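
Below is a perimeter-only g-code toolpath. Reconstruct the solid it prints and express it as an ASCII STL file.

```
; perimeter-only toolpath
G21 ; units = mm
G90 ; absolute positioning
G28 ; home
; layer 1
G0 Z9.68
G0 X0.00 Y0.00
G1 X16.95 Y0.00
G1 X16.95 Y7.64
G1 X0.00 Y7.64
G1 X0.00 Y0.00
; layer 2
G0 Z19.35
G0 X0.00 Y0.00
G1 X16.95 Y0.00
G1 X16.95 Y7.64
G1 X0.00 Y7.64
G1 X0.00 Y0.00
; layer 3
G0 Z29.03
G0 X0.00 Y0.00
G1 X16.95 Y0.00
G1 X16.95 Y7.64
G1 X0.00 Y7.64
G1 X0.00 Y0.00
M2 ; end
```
solid part
  facet normal 0.0000 0.0000 -1.0000
    outer loop
      vertex 16.95 7.64 0.00
      vertex 16.95 0.00 0.00
      vertex 0.00 0.00 0.00
    endloop
  endfacet
  facet normal 0.0000 0.0000 -1.0000
    outer loop
      vertex 0.00 7.64 0.00
      vertex 16.95 7.64 0.00
      vertex 0.00 0.00 0.00
    endloop
  endfacet
  facet normal 0.0000 0.0000 1.0000
    outer loop
      vertex 0.00 0.00 29.03
      vertex 16.95 0.00 29.03
      vertex 16.95 7.64 29.03
    endloop
  endfacet
  facet normal 0.0000 0.0000 1.0000
    outer loop
      vertex 0.00 0.00 29.03
      vertex 16.95 7.64 29.03
      vertex 0.00 7.64 29.03
    endloop
  endfacet
  facet normal 0.0000 -1.0000 0.0000
    outer loop
      vertex 0.00 0.00 0.00
      vertex 16.95 0.00 0.00
      vertex 16.95 0.00 29.03
    endloop
  endfacet
  facet normal 0.0000 -1.0000 0.0000
    outer loop
      vertex 0.00 0.00 0.00
      vertex 16.95 0.00 29.03
      vertex 0.00 0.00 29.03
    endloop
  endfacet
  facet normal 0.0000 1.0000 0.0000
    outer loop
      vertex 16.95 7.64 29.03
      vertex 16.95 7.64 0.00
      vertex 0.00 7.64 0.00
    endloop
  endfacet
  facet normal 0.0000 1.0000 0.0000
    outer loop
      vertex 0.00 7.64 29.03
      vertex 16.95 7.64 29.03
      vertex 0.00 7.64 0.00
    endloop
  endfacet
  facet normal -1.0000 0.0000 0.0000
    outer loop
      vertex 0.00 7.64 29.03
      vertex 0.00 7.64 0.00
      vertex 0.00 0.00 0.00
    endloop
  endfacet
  facet normal -1.0000 0.0000 0.0000
    outer loop
      vertex 0.00 0.00 29.03
      vertex 0.00 7.64 29.03
      vertex 0.00 0.00 0.00
    endloop
  endfacet
  facet normal 1.0000 0.0000 0.0000
    outer loop
      vertex 16.95 0.00 0.00
      vertex 16.95 7.64 0.00
      vertex 16.95 7.64 29.03
    endloop
  endfacet
  facet normal 1.0000 0.0000 0.0000
    outer loop
      vertex 16.95 0.00 0.00
      vertex 16.95 7.64 29.03
      vertex 16.95 0.00 29.03
    endloop
  endfacet
endsolid part

The G0 Z moves step by Δz≈9.68 mm. Every layer's G1 loop is the same polygon, so the solid is a straight extrusion of it from z=0 to z≈29. Closing with flat bottom and top caps and triangulating gives 12 facets — a rectangular box, roughly 16.9 × 7.64 mm footprint and 29 mm tall.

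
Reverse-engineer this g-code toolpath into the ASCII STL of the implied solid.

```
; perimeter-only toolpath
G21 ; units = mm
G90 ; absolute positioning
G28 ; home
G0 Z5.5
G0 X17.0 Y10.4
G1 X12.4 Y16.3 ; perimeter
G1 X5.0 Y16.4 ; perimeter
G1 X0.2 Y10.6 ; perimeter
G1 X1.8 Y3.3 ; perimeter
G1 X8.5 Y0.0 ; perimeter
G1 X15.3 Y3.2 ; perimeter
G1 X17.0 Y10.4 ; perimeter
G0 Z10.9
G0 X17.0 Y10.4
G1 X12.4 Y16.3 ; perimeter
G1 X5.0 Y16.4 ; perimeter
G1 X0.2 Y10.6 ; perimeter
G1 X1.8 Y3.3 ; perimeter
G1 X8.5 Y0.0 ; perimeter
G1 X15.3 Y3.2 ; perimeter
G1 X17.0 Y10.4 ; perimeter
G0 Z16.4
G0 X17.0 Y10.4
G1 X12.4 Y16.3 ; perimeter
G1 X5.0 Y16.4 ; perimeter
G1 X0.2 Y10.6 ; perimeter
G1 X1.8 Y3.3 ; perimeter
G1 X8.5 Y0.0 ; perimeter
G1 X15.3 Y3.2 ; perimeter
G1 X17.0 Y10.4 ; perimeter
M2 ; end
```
solid part
  facet normal 0.0000 0.0000 -1.0000
    outer loop
      vertex 5.0 16.4 0.0
      vertex 12.4 16.3 0.0
      vertex 17.0 10.4 0.0
    endloop
  endfacet
  facet normal 0.0000 0.0000 -1.0000
    outer loop
      vertex 0.2 10.6 0.0
      vertex 5.0 16.4 0.0
      vertex 17.0 10.4 0.0
    endloop
  endfacet
  facet normal 0.0000 0.0000 -1.0000
    outer loop
      vertex 1.8 3.3 0.0
      vertex 0.2 10.6 0.0
      vertex 17.0 10.4 0.0
    endloop
  endfacet
  facet normal 0.0000 0.0000 -1.0000
    outer loop
      vertex 8.5 0.0 0.0
      vertex 1.8 3.3 0.0
      vertex 17.0 10.4 0.0
    endloop
  endfacet
  facet normal 0.0000 0.0000 -1.0000
    outer loop
      vertex 15.3 3.2 0.0
      vertex 8.5 0.0 0.0
      vertex 17.0 10.4 0.0
    endloop
  endfacet
  facet normal 0.0000 0.0000 1.0000
    outer loop
      vertex 17.0 10.4 16.4
      vertex 12.4 16.3 16.4
      vertex 5.0 16.4 16.4
    endloop
  endfacet
  facet normal 0.0000 0.0000 1.0000
    outer loop
      vertex 17.0 10.4 16.4
      vertex 5.0 16.4 16.4
      vertex 0.2 10.6 16.4
    endloop
  endfacet
  facet normal 0.0000 0.0000 1.0000
    outer loop
      vertex 17.0 10.4 16.4
      vertex 0.2 10.6 16.4
      vertex 1.8 3.3 16.4
    endloop
  endfacet
  facet normal 0.0000 0.0000 1.0000
    outer loop
      vertex 17.0 10.4 16.4
      vertex 1.8 3.3 16.4
      vertex 8.5 0.0 16.4
    endloop
  endfacet
  facet normal 0.0000 0.0000 1.0000
    outer loop
      vertex 17.0 10.4 16.4
      vertex 8.5 0.0 16.4
      vertex 15.3 3.2 16.4
    endloop
  endfacet
  facet normal 0.7886 0.6149 0.0000
    outer loop
      vertex 17.0 10.4 0.0
      vertex 12.4 16.3 0.0
      vertex 12.4 16.3 16.4
    endloop
  endfacet
  facet normal 0.7886 0.6149 0.0000
    outer loop
      vertex 17.0 10.4 0.0
      vertex 12.4 16.3 16.4
      vertex 17.0 10.4 16.4
    endloop
  endfacet
  facet normal 0.0135 0.9999 0.0000
    outer loop
      vertex 12.4 16.3 0.0
      vertex 5.0 16.4 0.0
      vertex 5.0 16.4 16.4
    endloop
  endfacet
  facet normal 0.0135 0.9999 0.0000
    outer loop
      vertex 12.4 16.3 0.0
      vertex 5.0 16.4 16.4
      vertex 12.4 16.3 16.4
    endloop
  endfacet
  facet normal -0.7704 0.6376 0.0000
    outer loop
      vertex 5.0 16.4 0.0
      vertex 0.2 10.6 0.0
      vertex 0.2 10.6 16.4
    endloop
  endfacet
  facet normal -0.7704 0.6376 0.0000
    outer loop
      vertex 5.0 16.4 0.0
      vertex 0.2 10.6 16.4
      vertex 5.0 16.4 16.4
    endloop
  endfacet
  facet normal -0.9768 -0.2141 0.0000
    outer loop
      vertex 0.2 10.6 0.0
      vertex 1.8 3.3 0.0
      vertex 1.8 3.3 16.4
    endloop
  endfacet
  facet normal -0.9768 -0.2141 0.0000
    outer loop
      vertex 0.2 10.6 0.0
      vertex 1.8 3.3 16.4
      vertex 0.2 10.6 16.4
    endloop
  endfacet
  facet normal -0.4418 -0.8971 0.0000
    outer loop
      vertex 1.8 3.3 0.0
      vertex 8.5 0.0 0.0
      vertex 8.5 0.0 16.4
    endloop
  endfacet
  facet normal -0.4418 -0.8971 0.0000
    outer loop
      vertex 1.8 3.3 0.0
      vertex 8.5 0.0 16.4
      vertex 1.8 3.3 16.4
    endloop
  endfacet
  facet normal 0.4258 -0.9048 0.0000
    outer loop
      vertex 8.5 0.0 0.0
      vertex 15.3 3.2 0.0
      vertex 15.3 3.2 16.4
    endloop
  endfacet
  facet normal 0.4258 -0.9048 0.0000
    outer loop
      vertex 8.5 0.0 0.0
      vertex 15.3 3.2 16.4
      vertex 8.5 0.0 16.4
    endloop
  endfacet
  facet normal 0.9732 -0.2298 0.0000
    outer loop
      vertex 15.3 3.2 0.0
      vertex 17.0 10.4 0.0
      vertex 17.0 10.4 16.4
    endloop
  endfacet
  facet normal 0.9732 -0.2298 0.0000
    outer loop
      vertex 15.3 3.2 0.0
      vertex 17.0 10.4 16.4
      vertex 15.3 3.2 16.4
    endloop
  endfacet
endsolid part

The G0 Z moves step by Δz≈5.5 mm. Every layer's G1 loop is the same polygon, so the solid is a straight extrusion of it from z=0 to z≈16.4. Closing with flat bottom and top caps and triangulating gives 24 facets — a regular 7-sided prism (a cylinder approximated with 7 flat sides), circumscribed radius ≈ 8.6 mm, height ≈ 16.4 mm.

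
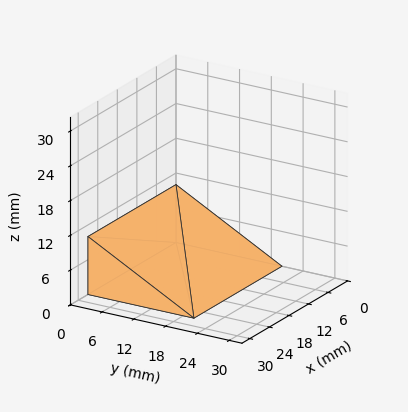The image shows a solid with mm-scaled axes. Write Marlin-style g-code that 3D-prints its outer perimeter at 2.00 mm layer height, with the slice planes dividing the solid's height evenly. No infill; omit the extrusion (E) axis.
Reading the render: the shape is a wedge (ramp): 27 × 20 mm base, rising to 10 mm along the y=0 edge and sloping linearly to z=0 at y=20 (dimensions read to the nearest mm from the axis ticks). For the g-code, the solid's height is divided into equal slices at the stated Δz and each level perimeter traced with G1 moves after a G0 lift.

; perimeter-only toolpath
G21 ; units = mm
G90 ; absolute positioning
G28 ; home
; layer 1
G0 Z2.00
G0 X0.00 Y0.00
G1 X27.00 Y0.00
G1 X27.00 Y16.00
G1 X0.00 Y16.00
G1 X0.00 Y0.00
; layer 2
G0 Z4.00
G0 X0.00 Y0.00
G1 X27.00 Y0.00
G1 X27.00 Y12.00
G1 X0.00 Y12.00
G1 X0.00 Y0.00
; layer 3
G0 Z6.00
G0 X0.00 Y0.00
G1 X27.00 Y0.00
G1 X27.00 Y8.00
G1 X0.00 Y8.00
G1 X0.00 Y0.00
; layer 4
G0 Z8.00
G0 X0.00 Y0.00
G1 X27.00 Y0.00
G1 X27.00 Y4.00
G1 X0.00 Y4.00
G1 X0.00 Y0.00
M2 ; end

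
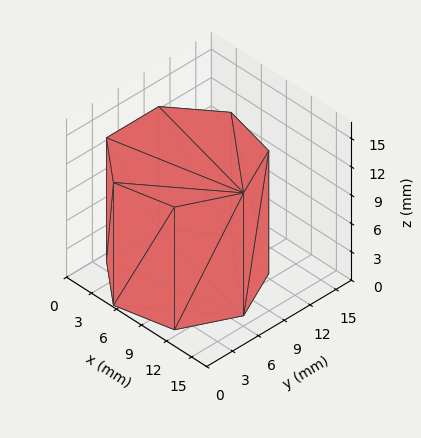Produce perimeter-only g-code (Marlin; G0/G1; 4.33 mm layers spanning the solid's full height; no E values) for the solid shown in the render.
Reading the render: the shape is a regular 7-sided prism (a cylinder approximated with 7 flat sides), circumscribed radius ≈ 7 mm, height ≈ 13 mm (dimensions read to the nearest mm from the axis ticks). For the g-code, the solid's height is divided into equal slices at the stated Δz and each level perimeter traced with G1 moves after a G0 lift.

; perimeter-only toolpath
G21 ; units = mm
G90 ; absolute positioning
G28 ; home
; layer 1
G0 Z4.33
G0 X14.00 Y7.00
G1 X11.36 Y12.47
G1 X5.44 Y13.82
G1 X0.69 Y10.04
G1 X0.69 Y3.96
G1 X5.44 Y0.18
G1 X11.36 Y1.53
G1 X14.00 Y7.00
; layer 2
G0 Z8.67
G0 X14.00 Y7.00
G1 X11.36 Y12.47
G1 X5.44 Y13.82
G1 X0.69 Y10.04
G1 X0.69 Y3.96
G1 X5.44 Y0.18
G1 X11.36 Y1.53
G1 X14.00 Y7.00
; layer 3
G0 Z13.00
G0 X14.00 Y7.00
G1 X11.36 Y12.47
G1 X5.44 Y13.82
G1 X0.69 Y10.04
G1 X0.69 Y3.96
G1 X5.44 Y0.18
G1 X11.36 Y1.53
G1 X14.00 Y7.00
M2 ; end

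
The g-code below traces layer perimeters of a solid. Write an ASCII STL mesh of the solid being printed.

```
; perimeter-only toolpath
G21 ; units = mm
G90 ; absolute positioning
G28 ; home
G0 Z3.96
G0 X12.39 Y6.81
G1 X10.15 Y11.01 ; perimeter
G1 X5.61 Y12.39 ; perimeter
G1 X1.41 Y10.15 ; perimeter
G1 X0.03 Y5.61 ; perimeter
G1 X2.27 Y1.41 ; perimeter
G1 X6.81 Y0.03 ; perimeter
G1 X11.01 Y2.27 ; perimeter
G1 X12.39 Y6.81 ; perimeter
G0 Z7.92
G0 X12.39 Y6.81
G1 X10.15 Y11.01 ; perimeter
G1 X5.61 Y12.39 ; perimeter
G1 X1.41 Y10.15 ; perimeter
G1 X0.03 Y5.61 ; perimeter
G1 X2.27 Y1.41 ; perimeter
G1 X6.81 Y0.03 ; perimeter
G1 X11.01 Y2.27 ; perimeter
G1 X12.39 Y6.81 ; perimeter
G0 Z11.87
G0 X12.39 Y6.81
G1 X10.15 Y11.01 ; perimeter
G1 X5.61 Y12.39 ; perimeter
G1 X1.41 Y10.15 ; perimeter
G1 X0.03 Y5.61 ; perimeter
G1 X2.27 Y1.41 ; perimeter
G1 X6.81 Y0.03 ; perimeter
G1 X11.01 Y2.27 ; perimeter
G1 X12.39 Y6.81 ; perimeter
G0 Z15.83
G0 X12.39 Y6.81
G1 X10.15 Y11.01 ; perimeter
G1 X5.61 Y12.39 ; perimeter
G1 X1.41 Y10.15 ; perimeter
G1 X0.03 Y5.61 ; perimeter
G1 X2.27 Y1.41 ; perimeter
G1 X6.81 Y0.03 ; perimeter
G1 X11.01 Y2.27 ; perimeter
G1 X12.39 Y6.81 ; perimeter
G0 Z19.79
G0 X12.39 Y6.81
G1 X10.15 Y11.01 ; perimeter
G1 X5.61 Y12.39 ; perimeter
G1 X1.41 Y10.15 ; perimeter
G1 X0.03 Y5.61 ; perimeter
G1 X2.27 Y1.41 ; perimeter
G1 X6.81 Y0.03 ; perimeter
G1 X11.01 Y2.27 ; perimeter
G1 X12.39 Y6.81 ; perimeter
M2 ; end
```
solid part
  facet normal 0.0000 0.0000 -1.0000
    outer loop
      vertex 5.61 12.39 0.00
      vertex 10.15 11.01 0.00
      vertex 12.39 6.81 0.00
    endloop
  endfacet
  facet normal 0.0000 0.0000 -1.0000
    outer loop
      vertex 1.41 10.15 0.00
      vertex 5.61 12.39 0.00
      vertex 12.39 6.81 0.00
    endloop
  endfacet
  facet normal 0.0000 0.0000 -1.0000
    outer loop
      vertex 0.03 5.61 0.00
      vertex 1.41 10.15 0.00
      vertex 12.39 6.81 0.00
    endloop
  endfacet
  facet normal 0.0000 0.0000 -1.0000
    outer loop
      vertex 2.27 1.41 0.00
      vertex 0.03 5.61 0.00
      vertex 12.39 6.81 0.00
    endloop
  endfacet
  facet normal 0.0000 0.0000 -1.0000
    outer loop
      vertex 6.81 0.03 0.00
      vertex 2.27 1.41 0.00
      vertex 12.39 6.81 0.00
    endloop
  endfacet
  facet normal 0.0000 0.0000 -1.0000
    outer loop
      vertex 11.01 2.27 0.00
      vertex 6.81 0.03 0.00
      vertex 12.39 6.81 0.00
    endloop
  endfacet
  facet normal 0.0000 0.0000 1.0000
    outer loop
      vertex 12.39 6.81 19.79
      vertex 10.15 11.01 19.79
      vertex 5.61 12.39 19.79
    endloop
  endfacet
  facet normal 0.0000 0.0000 1.0000
    outer loop
      vertex 12.39 6.81 19.79
      vertex 5.61 12.39 19.79
      vertex 1.41 10.15 19.79
    endloop
  endfacet
  facet normal 0.0000 0.0000 1.0000
    outer loop
      vertex 12.39 6.81 19.79
      vertex 1.41 10.15 19.79
      vertex 0.03 5.61 19.79
    endloop
  endfacet
  facet normal 0.0000 0.0000 1.0000
    outer loop
      vertex 12.39 6.81 19.79
      vertex 0.03 5.61 19.79
      vertex 2.27 1.41 19.79
    endloop
  endfacet
  facet normal 0.0000 0.0000 1.0000
    outer loop
      vertex 12.39 6.81 19.79
      vertex 2.27 1.41 19.79
      vertex 6.81 0.03 19.79
    endloop
  endfacet
  facet normal 0.0000 0.0000 1.0000
    outer loop
      vertex 12.39 6.81 19.79
      vertex 6.81 0.03 19.79
      vertex 11.01 2.27 19.79
    endloop
  endfacet
  facet normal 0.8824 0.4706 0.0000
    outer loop
      vertex 12.39 6.81 0.00
      vertex 10.15 11.01 0.00
      vertex 10.15 11.01 19.79
    endloop
  endfacet
  facet normal 0.8824 0.4706 0.0000
    outer loop
      vertex 12.39 6.81 0.00
      vertex 10.15 11.01 19.79
      vertex 12.39 6.81 19.79
    endloop
  endfacet
  facet normal 0.2908 0.9568 0.0000
    outer loop
      vertex 10.15 11.01 0.00
      vertex 5.61 12.39 0.00
      vertex 5.61 12.39 19.79
    endloop
  endfacet
  facet normal 0.2908 0.9568 0.0000
    outer loop
      vertex 10.15 11.01 0.00
      vertex 5.61 12.39 19.79
      vertex 10.15 11.01 19.79
    endloop
  endfacet
  facet normal -0.4706 0.8824 0.0000
    outer loop
      vertex 5.61 12.39 0.00
      vertex 1.41 10.15 0.00
      vertex 1.41 10.15 19.79
    endloop
  endfacet
  facet normal -0.4706 0.8824 0.0000
    outer loop
      vertex 5.61 12.39 0.00
      vertex 1.41 10.15 19.79
      vertex 5.61 12.39 19.79
    endloop
  endfacet
  facet normal -0.9568 0.2908 0.0000
    outer loop
      vertex 1.41 10.15 0.00
      vertex 0.03 5.61 0.00
      vertex 0.03 5.61 19.79
    endloop
  endfacet
  facet normal -0.9568 0.2908 0.0000
    outer loop
      vertex 1.41 10.15 0.00
      vertex 0.03 5.61 19.79
      vertex 1.41 10.15 19.79
    endloop
  endfacet
  facet normal -0.8824 -0.4706 0.0000
    outer loop
      vertex 0.03 5.61 0.00
      vertex 2.27 1.41 0.00
      vertex 2.27 1.41 19.79
    endloop
  endfacet
  facet normal -0.8824 -0.4706 0.0000
    outer loop
      vertex 0.03 5.61 0.00
      vertex 2.27 1.41 19.79
      vertex 0.03 5.61 19.79
    endloop
  endfacet
  facet normal -0.2908 -0.9568 0.0000
    outer loop
      vertex 2.27 1.41 0.00
      vertex 6.81 0.03 0.00
      vertex 6.81 0.03 19.79
    endloop
  endfacet
  facet normal -0.2908 -0.9568 0.0000
    outer loop
      vertex 2.27 1.41 0.00
      vertex 6.81 0.03 19.79
      vertex 2.27 1.41 19.79
    endloop
  endfacet
  facet normal 0.4706 -0.8824 0.0000
    outer loop
      vertex 6.81 0.03 0.00
      vertex 11.01 2.27 0.00
      vertex 11.01 2.27 19.79
    endloop
  endfacet
  facet normal 0.4706 -0.8824 0.0000
    outer loop
      vertex 6.81 0.03 0.00
      vertex 11.01 2.27 19.79
      vertex 6.81 0.03 19.79
    endloop
  endfacet
  facet normal 0.9568 -0.2908 0.0000
    outer loop
      vertex 11.01 2.27 0.00
      vertex 12.39 6.81 0.00
      vertex 12.39 6.81 19.79
    endloop
  endfacet
  facet normal 0.9568 -0.2908 0.0000
    outer loop
      vertex 11.01 2.27 0.00
      vertex 12.39 6.81 19.79
      vertex 11.01 2.27 19.79
    endloop
  endfacet
endsolid part

The G0 Z moves step by Δz≈3.96 mm. Every layer's G1 loop is the same polygon, so the solid is a straight extrusion of it from z=0 to z≈19.8. Closing with flat bottom and top caps and triangulating gives 28 facets — a regular 8-sided prism (a cylinder approximated with 8 flat sides), circumscribed radius ≈ 6.21 mm, height ≈ 19.8 mm.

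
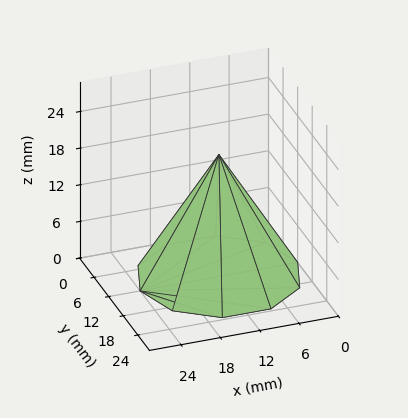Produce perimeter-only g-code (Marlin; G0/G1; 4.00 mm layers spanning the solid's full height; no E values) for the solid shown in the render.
Reading the render: the shape is a regular 10-sided pyramid, base circumscribed radius ≈ 12 mm, apex at z ≈ 20 mm (dimensions read to the nearest mm from the axis ticks). For the g-code, the solid's height is divided into equal slices at the stated Δz and each level perimeter traced with G1 moves after a G0 lift.

; perimeter-only toolpath
G21 ; units = mm
G90 ; absolute positioning
G28 ; home
; layer 1
G0 Z4.00
G0 X21.60 Y12.00
G1 X19.77 Y17.64
G1 X14.97 Y21.13
G1 X9.03 Y21.13
G1 X4.23 Y17.64
G1 X2.40 Y12.00
G1 X4.23 Y6.36
G1 X9.03 Y2.87
G1 X14.97 Y2.87
G1 X19.77 Y6.36
G1 X21.60 Y12.00
; layer 2
G0 Z8.00
G0 X19.20 Y12.00
G1 X17.83 Y16.23
G1 X14.23 Y18.85
G1 X9.77 Y18.85
G1 X6.17 Y16.23
G1 X4.80 Y12.00
G1 X6.17 Y7.77
G1 X9.77 Y5.15
G1 X14.23 Y5.15
G1 X17.83 Y7.77
G1 X19.20 Y12.00
; layer 3
G0 Z12.00
G0 X16.80 Y12.00
G1 X15.88 Y14.82
G1 X13.48 Y16.56
G1 X10.52 Y16.56
G1 X8.12 Y14.82
G1 X7.20 Y12.00
G1 X8.12 Y9.18
G1 X10.52 Y7.44
G1 X13.48 Y7.44
G1 X15.88 Y9.18
G1 X16.80 Y12.00
; layer 4
G0 Z16.00
G0 X14.40 Y12.00
G1 X13.94 Y13.41
G1 X12.74 Y14.28
G1 X11.26 Y14.28
G1 X10.06 Y13.41
G1 X9.60 Y12.00
G1 X10.06 Y10.59
G1 X11.26 Y9.72
G1 X12.74 Y9.72
G1 X13.94 Y10.59
G1 X14.40 Y12.00
M2 ; end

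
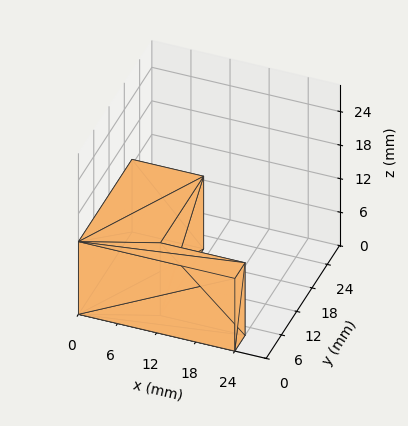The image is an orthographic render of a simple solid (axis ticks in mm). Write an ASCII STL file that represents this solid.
Reading the render: the shape is an L-shaped prism: outer 24 × 21 mm, arm thicknesses ≈ 4 mm (horizontal) and 11 mm (vertical), extruded 13 mm in z (dimensions read to the nearest mm from the axis ticks). For the STL, each face is triangulated and given an outward normal.

solid part
  facet normal 0.0000 0.0000 -1.0000
    outer loop
      vertex 24.0 4.0 0.0
      vertex 24.0 0.0 0.0
      vertex 0.0 0.0 0.0
    endloop
  endfacet
  facet normal 0.0000 0.0000 -1.0000
    outer loop
      vertex 11.0 4.0 0.0
      vertex 24.0 4.0 0.0
      vertex 0.0 0.0 0.0
    endloop
  endfacet
  facet normal 0.0000 0.0000 -1.0000
    outer loop
      vertex 11.0 21.0 0.0
      vertex 11.0 4.0 0.0
      vertex 0.0 0.0 0.0
    endloop
  endfacet
  facet normal 0.0000 0.0000 -1.0000
    outer loop
      vertex 0.0 21.0 0.0
      vertex 11.0 21.0 0.0
      vertex 0.0 0.0 0.0
    endloop
  endfacet
  facet normal 0.0000 0.0000 1.0000
    outer loop
      vertex 0.0 0.0 13.0
      vertex 24.0 0.0 13.0
      vertex 24.0 4.0 13.0
    endloop
  endfacet
  facet normal 0.0000 0.0000 1.0000
    outer loop
      vertex 0.0 0.0 13.0
      vertex 24.0 4.0 13.0
      vertex 11.0 4.0 13.0
    endloop
  endfacet
  facet normal 0.0000 0.0000 1.0000
    outer loop
      vertex 0.0 0.0 13.0
      vertex 11.0 4.0 13.0
      vertex 11.0 21.0 13.0
    endloop
  endfacet
  facet normal 0.0000 0.0000 1.0000
    outer loop
      vertex 0.0 0.0 13.0
      vertex 11.0 21.0 13.0
      vertex 0.0 21.0 13.0
    endloop
  endfacet
  facet normal 0.0000 -1.0000 0.0000
    outer loop
      vertex 0.0 0.0 0.0
      vertex 24.0 0.0 0.0
      vertex 24.0 0.0 13.0
    endloop
  endfacet
  facet normal 0.0000 -1.0000 0.0000
    outer loop
      vertex 0.0 0.0 0.0
      vertex 24.0 0.0 13.0
      vertex 0.0 0.0 13.0
    endloop
  endfacet
  facet normal 1.0000 0.0000 0.0000
    outer loop
      vertex 24.0 0.0 0.0
      vertex 24.0 4.0 0.0
      vertex 24.0 4.0 13.0
    endloop
  endfacet
  facet normal 1.0000 0.0000 0.0000
    outer loop
      vertex 24.0 0.0 0.0
      vertex 24.0 4.0 13.0
      vertex 24.0 0.0 13.0
    endloop
  endfacet
  facet normal 0.0000 1.0000 0.0000
    outer loop
      vertex 24.0 4.0 0.0
      vertex 11.0 4.0 0.0
      vertex 11.0 4.0 13.0
    endloop
  endfacet
  facet normal 0.0000 1.0000 0.0000
    outer loop
      vertex 24.0 4.0 0.0
      vertex 11.0 4.0 13.0
      vertex 24.0 4.0 13.0
    endloop
  endfacet
  facet normal 1.0000 0.0000 0.0000
    outer loop
      vertex 11.0 4.0 0.0
      vertex 11.0 21.0 0.0
      vertex 11.0 21.0 13.0
    endloop
  endfacet
  facet normal 1.0000 0.0000 0.0000
    outer loop
      vertex 11.0 4.0 0.0
      vertex 11.0 21.0 13.0
      vertex 11.0 4.0 13.0
    endloop
  endfacet
  facet normal 0.0000 1.0000 0.0000
    outer loop
      vertex 11.0 21.0 0.0
      vertex 0.0 21.0 0.0
      vertex 0.0 21.0 13.0
    endloop
  endfacet
  facet normal 0.0000 1.0000 0.0000
    outer loop
      vertex 11.0 21.0 0.0
      vertex 0.0 21.0 13.0
      vertex 11.0 21.0 13.0
    endloop
  endfacet
  facet normal -1.0000 0.0000 0.0000
    outer loop
      vertex 0.0 21.0 0.0
      vertex 0.0 0.0 0.0
      vertex 0.0 0.0 13.0
    endloop
  endfacet
  facet normal -1.0000 0.0000 0.0000
    outer loop
      vertex 0.0 21.0 0.0
      vertex 0.0 0.0 13.0
      vertex 0.0 21.0 13.0
    endloop
  endfacet
endsolid part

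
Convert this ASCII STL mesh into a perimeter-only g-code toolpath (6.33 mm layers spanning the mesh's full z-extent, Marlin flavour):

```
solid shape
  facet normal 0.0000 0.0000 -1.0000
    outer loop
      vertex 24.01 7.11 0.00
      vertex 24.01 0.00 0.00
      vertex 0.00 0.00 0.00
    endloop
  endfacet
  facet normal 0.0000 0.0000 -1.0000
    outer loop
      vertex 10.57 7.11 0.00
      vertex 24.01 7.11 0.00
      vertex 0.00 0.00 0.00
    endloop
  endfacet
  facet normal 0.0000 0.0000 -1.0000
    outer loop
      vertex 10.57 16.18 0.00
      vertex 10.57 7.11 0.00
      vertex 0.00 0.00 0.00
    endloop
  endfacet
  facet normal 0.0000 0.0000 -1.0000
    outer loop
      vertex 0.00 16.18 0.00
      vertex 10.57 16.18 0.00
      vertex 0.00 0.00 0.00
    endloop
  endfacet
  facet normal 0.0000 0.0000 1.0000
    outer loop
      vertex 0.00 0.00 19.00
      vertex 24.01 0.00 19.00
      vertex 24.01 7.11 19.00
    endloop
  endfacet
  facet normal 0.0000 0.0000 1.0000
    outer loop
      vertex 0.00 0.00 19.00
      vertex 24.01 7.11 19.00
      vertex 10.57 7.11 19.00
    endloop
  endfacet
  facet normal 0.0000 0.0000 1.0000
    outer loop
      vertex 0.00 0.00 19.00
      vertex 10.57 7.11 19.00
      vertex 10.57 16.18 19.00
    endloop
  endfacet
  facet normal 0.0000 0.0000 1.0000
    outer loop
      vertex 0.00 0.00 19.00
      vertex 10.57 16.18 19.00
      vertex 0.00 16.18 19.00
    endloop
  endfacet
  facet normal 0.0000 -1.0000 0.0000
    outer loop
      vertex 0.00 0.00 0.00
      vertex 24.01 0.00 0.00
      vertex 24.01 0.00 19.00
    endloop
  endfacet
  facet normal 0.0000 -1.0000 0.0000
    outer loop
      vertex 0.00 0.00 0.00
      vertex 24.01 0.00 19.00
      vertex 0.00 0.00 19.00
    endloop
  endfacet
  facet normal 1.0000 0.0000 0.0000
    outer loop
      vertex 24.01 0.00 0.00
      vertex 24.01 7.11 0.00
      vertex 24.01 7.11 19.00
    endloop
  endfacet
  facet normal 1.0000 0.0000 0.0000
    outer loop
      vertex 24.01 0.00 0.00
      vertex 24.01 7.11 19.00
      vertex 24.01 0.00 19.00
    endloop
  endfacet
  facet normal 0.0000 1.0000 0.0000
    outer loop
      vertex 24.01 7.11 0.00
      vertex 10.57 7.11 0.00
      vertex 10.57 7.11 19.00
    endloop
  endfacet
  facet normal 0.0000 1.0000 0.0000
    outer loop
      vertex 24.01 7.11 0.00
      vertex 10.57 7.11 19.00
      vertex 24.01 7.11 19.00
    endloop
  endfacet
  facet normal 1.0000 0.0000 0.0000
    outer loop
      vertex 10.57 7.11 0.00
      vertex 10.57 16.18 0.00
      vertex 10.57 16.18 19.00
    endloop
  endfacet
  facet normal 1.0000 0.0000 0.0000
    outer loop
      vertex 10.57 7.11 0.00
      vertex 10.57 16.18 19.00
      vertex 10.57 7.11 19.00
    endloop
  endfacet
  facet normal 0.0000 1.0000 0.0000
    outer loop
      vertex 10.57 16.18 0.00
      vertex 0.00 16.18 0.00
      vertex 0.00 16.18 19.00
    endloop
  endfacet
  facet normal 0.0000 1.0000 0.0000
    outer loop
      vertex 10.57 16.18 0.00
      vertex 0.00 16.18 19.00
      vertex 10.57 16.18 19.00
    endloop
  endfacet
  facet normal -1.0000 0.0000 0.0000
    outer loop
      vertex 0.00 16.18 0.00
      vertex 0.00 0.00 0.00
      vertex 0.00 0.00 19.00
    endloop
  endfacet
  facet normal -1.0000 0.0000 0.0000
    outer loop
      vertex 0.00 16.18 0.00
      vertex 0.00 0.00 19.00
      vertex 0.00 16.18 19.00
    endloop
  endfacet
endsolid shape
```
; perimeter-only toolpath
G21 ; units = mm
G90 ; absolute positioning
G28 ; home
; layer 1
G0 Z6.33
G0 X0.00 Y0.00
G1 X24.01 Y0.00
G1 X24.01 Y7.11
G1 X10.57 Y7.11
G1 X10.57 Y16.18
G1 X0.00 Y16.18
G1 X0.00 Y0.00
; layer 2
G0 Z12.67
G0 X0.00 Y0.00
G1 X24.01 Y0.00
G1 X24.01 Y7.11
G1 X10.57 Y7.11
G1 X10.57 Y16.18
G1 X0.00 Y16.18
G1 X0.00 Y0.00
; layer 3
G0 Z19.00
G0 X0.00 Y0.00
G1 X24.01 Y0.00
G1 X24.01 Y7.11
G1 X10.57 Y7.11
G1 X10.57 Y16.18
G1 X0.00 Y16.18
G1 X0.00 Y0.00
M2 ; end

The solid is an L-shaped prism: outer 24 × 16.2 mm, arm thicknesses ≈ 7.11 mm (horizontal) and 10.6 mm (vertical), extruded 19 mm in z. Slicing at Δz = 6.33 mm — 3 equal slices spanning the solid's height, so layer i sits at z = i·h/3 — gives 3 non-empty perimeters. Each is a 6-segment closed polygon; G0 lifts to the layer z and rapids to the start vertex, then G1 traces the edges.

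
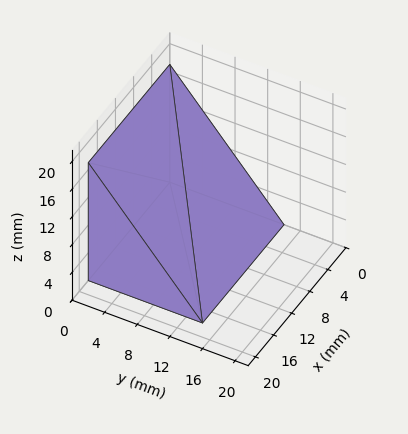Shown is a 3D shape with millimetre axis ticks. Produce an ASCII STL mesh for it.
Reading the render: the shape is a wedge (ramp): 18 × 14 mm base, rising to 17 mm along the y=0 edge and sloping linearly to z=0 at y=14 (dimensions read to the nearest mm from the axis ticks). For the STL, each face is triangulated and given an outward normal.

solid part
  facet normal 0.0000 0.0000 -1.0000
    outer loop
      vertex 18.000 14.000 0.000
      vertex 18.000 0.000 0.000
      vertex 0.000 0.000 0.000
    endloop
  endfacet
  facet normal 0.0000 0.0000 -1.0000
    outer loop
      vertex 0.000 14.000 0.000
      vertex 18.000 14.000 0.000
      vertex 0.000 0.000 0.000
    endloop
  endfacet
  facet normal 0.0000 -1.0000 0.0000
    outer loop
      vertex 0.000 0.000 0.000
      vertex 18.000 0.000 0.000
      vertex 18.000 0.000 17.000
    endloop
  endfacet
  facet normal 0.0000 -1.0000 0.0000
    outer loop
      vertex 0.000 0.000 0.000
      vertex 18.000 0.000 17.000
      vertex 0.000 0.000 17.000
    endloop
  endfacet
  facet normal 0.0000 0.7719 0.6357
    outer loop
      vertex 0.000 0.000 17.000
      vertex 18.000 0.000 17.000
      vertex 18.000 14.000 0.000
    endloop
  endfacet
  facet normal 0.0000 0.7719 0.6357
    outer loop
      vertex 0.000 0.000 17.000
      vertex 18.000 14.000 0.000
      vertex 0.000 14.000 0.000
    endloop
  endfacet
  facet normal -1.0000 0.0000 0.0000
    outer loop
      vertex 0.000 0.000 17.000
      vertex 0.000 14.000 0.000
      vertex 0.000 0.000 0.000
    endloop
  endfacet
  facet normal 1.0000 0.0000 0.0000
    outer loop
      vertex 18.000 0.000 0.000
      vertex 18.000 14.000 0.000
      vertex 18.000 0.000 17.000
    endloop
  endfacet
endsolid part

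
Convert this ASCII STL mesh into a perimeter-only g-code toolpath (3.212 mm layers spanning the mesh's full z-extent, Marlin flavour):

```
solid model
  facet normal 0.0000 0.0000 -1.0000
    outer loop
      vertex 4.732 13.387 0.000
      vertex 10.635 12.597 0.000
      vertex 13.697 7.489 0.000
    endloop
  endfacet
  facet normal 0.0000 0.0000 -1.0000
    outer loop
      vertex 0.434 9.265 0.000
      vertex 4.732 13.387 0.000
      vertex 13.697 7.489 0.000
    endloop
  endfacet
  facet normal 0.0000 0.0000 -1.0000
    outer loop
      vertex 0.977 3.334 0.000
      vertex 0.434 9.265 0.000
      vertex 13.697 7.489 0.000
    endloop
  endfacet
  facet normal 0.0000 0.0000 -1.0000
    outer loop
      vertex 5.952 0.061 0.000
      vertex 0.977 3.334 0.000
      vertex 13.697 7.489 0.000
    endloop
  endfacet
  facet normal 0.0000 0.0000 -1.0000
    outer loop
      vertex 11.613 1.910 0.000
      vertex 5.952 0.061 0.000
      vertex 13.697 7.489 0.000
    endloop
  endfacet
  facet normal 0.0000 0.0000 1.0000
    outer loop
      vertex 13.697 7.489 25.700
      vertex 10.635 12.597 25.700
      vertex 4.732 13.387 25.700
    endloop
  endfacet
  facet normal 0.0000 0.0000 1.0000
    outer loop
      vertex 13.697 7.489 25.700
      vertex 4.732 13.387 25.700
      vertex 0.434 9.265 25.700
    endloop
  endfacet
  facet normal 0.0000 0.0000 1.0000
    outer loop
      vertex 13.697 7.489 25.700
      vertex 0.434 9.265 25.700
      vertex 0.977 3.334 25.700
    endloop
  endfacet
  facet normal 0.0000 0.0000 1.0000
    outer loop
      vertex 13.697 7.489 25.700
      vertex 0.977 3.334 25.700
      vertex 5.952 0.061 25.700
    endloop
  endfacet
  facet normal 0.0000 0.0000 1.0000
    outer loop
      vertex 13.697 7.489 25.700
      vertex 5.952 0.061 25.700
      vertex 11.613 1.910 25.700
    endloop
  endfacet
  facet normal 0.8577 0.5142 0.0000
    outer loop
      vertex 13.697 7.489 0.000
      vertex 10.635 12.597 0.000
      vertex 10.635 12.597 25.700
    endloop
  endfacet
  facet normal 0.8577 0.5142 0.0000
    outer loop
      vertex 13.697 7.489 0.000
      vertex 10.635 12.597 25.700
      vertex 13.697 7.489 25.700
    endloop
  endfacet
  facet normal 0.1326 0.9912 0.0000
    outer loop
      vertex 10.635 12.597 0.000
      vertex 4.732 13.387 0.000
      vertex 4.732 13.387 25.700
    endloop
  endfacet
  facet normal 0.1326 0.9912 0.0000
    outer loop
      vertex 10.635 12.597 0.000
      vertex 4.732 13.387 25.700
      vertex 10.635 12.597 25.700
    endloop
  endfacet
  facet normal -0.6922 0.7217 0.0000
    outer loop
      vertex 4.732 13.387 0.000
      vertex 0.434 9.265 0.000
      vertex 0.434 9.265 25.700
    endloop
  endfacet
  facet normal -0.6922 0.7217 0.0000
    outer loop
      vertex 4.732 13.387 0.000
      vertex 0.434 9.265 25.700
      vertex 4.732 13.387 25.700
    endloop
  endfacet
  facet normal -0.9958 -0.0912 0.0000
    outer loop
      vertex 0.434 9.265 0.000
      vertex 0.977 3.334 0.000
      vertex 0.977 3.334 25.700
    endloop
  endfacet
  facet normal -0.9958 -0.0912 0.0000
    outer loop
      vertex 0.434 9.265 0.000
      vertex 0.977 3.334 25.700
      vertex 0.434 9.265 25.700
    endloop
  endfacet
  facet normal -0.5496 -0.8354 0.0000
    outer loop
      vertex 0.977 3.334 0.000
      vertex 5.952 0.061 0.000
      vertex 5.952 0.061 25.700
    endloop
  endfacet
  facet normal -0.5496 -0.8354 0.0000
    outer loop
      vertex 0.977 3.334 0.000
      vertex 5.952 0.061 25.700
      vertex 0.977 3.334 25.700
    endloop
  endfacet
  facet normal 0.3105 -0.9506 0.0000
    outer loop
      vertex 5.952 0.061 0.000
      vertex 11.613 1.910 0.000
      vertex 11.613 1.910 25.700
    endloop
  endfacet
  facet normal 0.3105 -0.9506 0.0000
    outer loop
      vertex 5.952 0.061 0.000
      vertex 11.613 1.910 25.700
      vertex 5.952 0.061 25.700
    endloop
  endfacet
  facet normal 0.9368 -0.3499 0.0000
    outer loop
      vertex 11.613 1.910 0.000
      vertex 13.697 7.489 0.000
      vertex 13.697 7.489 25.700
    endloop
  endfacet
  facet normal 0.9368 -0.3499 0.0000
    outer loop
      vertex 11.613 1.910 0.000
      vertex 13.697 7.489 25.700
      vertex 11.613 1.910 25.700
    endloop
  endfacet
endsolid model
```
; perimeter-only toolpath
G21 ; units = mm
G90 ; absolute positioning
G28 ; home
; layer 1
G0 Z3.212
G0 X13.697 Y7.489
G1 X10.635 Y12.597
G1 X4.732 Y13.387
G1 X0.434 Y9.265
G1 X0.977 Y3.334
G1 X5.952 Y0.061
G1 X11.613 Y1.910
G1 X13.697 Y7.489
; layer 2
G0 Z6.425
G0 X13.697 Y7.489
G1 X10.635 Y12.597
G1 X4.732 Y13.387
G1 X0.434 Y9.265
G1 X0.977 Y3.334
G1 X5.952 Y0.061
G1 X11.613 Y1.910
G1 X13.697 Y7.489
; layer 3
G0 Z9.637
G0 X13.697 Y7.489
G1 X10.635 Y12.597
G1 X4.732 Y13.387
G1 X0.434 Y9.265
G1 X0.977 Y3.334
G1 X5.952 Y0.061
G1 X11.613 Y1.910
G1 X13.697 Y7.489
; layer 4
G0 Z12.850
G0 X13.697 Y7.489
G1 X10.635 Y12.597
G1 X4.732 Y13.387
G1 X0.434 Y9.265
G1 X0.977 Y3.334
G1 X5.952 Y0.061
G1 X11.613 Y1.910
G1 X13.697 Y7.489
; layer 5
G0 Z16.062
G0 X13.697 Y7.489
G1 X10.635 Y12.597
G1 X4.732 Y13.387
G1 X0.434 Y9.265
G1 X0.977 Y3.334
G1 X5.952 Y0.061
G1 X11.613 Y1.910
G1 X13.697 Y7.489
; layer 6
G0 Z19.275
G0 X13.697 Y7.489
G1 X10.635 Y12.597
G1 X4.732 Y13.387
G1 X0.434 Y9.265
G1 X0.977 Y3.334
G1 X5.952 Y0.061
G1 X11.613 Y1.910
G1 X13.697 Y7.489
; layer 7
G0 Z22.488
G0 X13.697 Y7.489
G1 X10.635 Y12.597
G1 X4.732 Y13.387
G1 X0.434 Y9.265
G1 X0.977 Y3.334
G1 X5.952 Y0.061
G1 X11.613 Y1.910
G1 X13.697 Y7.489
; layer 8
G0 Z25.700
G0 X13.697 Y7.489
G1 X10.635 Y12.597
G1 X4.732 Y13.387
G1 X0.434 Y9.265
G1 X0.977 Y3.334
G1 X5.952 Y0.061
G1 X11.613 Y1.910
G1 X13.697 Y7.489
M2 ; end

The solid is a regular 7-sided prism (a cylinder approximated with 7 flat sides), circumscribed radius ≈ 6.86 mm, height ≈ 25.7 mm. Slicing at Δz = 3.212 mm — 8 equal slices spanning the solid's height, so layer i sits at z = i·h/8 — gives 8 non-empty perimeters. Each is a 7-segment closed polygon; G0 lifts to the layer z and rapids to the start vertex, then G1 traces the edges.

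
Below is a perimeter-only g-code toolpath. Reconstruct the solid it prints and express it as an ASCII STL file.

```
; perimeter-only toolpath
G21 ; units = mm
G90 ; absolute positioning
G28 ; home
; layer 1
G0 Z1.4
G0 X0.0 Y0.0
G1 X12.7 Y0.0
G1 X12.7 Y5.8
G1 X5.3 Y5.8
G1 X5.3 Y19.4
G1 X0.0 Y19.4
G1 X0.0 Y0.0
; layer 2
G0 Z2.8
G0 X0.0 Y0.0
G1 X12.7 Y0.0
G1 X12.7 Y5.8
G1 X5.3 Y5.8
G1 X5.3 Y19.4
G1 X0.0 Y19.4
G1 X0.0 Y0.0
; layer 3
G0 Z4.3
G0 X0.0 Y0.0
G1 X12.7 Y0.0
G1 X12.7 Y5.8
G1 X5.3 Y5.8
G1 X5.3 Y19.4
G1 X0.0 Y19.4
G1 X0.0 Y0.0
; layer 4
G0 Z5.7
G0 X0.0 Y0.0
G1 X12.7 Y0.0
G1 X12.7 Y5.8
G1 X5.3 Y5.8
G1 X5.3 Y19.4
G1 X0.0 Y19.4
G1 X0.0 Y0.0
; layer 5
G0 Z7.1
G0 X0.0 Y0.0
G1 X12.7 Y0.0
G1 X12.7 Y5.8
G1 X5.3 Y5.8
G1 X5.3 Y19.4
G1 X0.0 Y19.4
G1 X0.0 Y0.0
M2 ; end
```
solid part
  facet normal 0.0000 0.0000 -1.0000
    outer loop
      vertex 12.7 5.8 0.0
      vertex 12.7 0.0 0.0
      vertex 0.0 0.0 0.0
    endloop
  endfacet
  facet normal 0.0000 0.0000 -1.0000
    outer loop
      vertex 5.3 5.8 0.0
      vertex 12.7 5.8 0.0
      vertex 0.0 0.0 0.0
    endloop
  endfacet
  facet normal 0.0000 0.0000 -1.0000
    outer loop
      vertex 5.3 19.4 0.0
      vertex 5.3 5.8 0.0
      vertex 0.0 0.0 0.0
    endloop
  endfacet
  facet normal 0.0000 0.0000 -1.0000
    outer loop
      vertex 0.0 19.4 0.0
      vertex 5.3 19.4 0.0
      vertex 0.0 0.0 0.0
    endloop
  endfacet
  facet normal 0.0000 0.0000 1.0000
    outer loop
      vertex 0.0 0.0 7.1
      vertex 12.7 0.0 7.1
      vertex 12.7 5.8 7.1
    endloop
  endfacet
  facet normal 0.0000 0.0000 1.0000
    outer loop
      vertex 0.0 0.0 7.1
      vertex 12.7 5.8 7.1
      vertex 5.3 5.8 7.1
    endloop
  endfacet
  facet normal 0.0000 0.0000 1.0000
    outer loop
      vertex 0.0 0.0 7.1
      vertex 5.3 5.8 7.1
      vertex 5.3 19.4 7.1
    endloop
  endfacet
  facet normal 0.0000 0.0000 1.0000
    outer loop
      vertex 0.0 0.0 7.1
      vertex 5.3 19.4 7.1
      vertex 0.0 19.4 7.1
    endloop
  endfacet
  facet normal 0.0000 -1.0000 0.0000
    outer loop
      vertex 0.0 0.0 0.0
      vertex 12.7 0.0 0.0
      vertex 12.7 0.0 7.1
    endloop
  endfacet
  facet normal 0.0000 -1.0000 0.0000
    outer loop
      vertex 0.0 0.0 0.0
      vertex 12.7 0.0 7.1
      vertex 0.0 0.0 7.1
    endloop
  endfacet
  facet normal 1.0000 0.0000 0.0000
    outer loop
      vertex 12.7 0.0 0.0
      vertex 12.7 5.8 0.0
      vertex 12.7 5.8 7.1
    endloop
  endfacet
  facet normal 1.0000 0.0000 0.0000
    outer loop
      vertex 12.7 0.0 0.0
      vertex 12.7 5.8 7.1
      vertex 12.7 0.0 7.1
    endloop
  endfacet
  facet normal 0.0000 1.0000 0.0000
    outer loop
      vertex 12.7 5.8 0.0
      vertex 5.3 5.8 0.0
      vertex 5.3 5.8 7.1
    endloop
  endfacet
  facet normal 0.0000 1.0000 0.0000
    outer loop
      vertex 12.7 5.8 0.0
      vertex 5.3 5.8 7.1
      vertex 12.7 5.8 7.1
    endloop
  endfacet
  facet normal 1.0000 0.0000 0.0000
    outer loop
      vertex 5.3 5.8 0.0
      vertex 5.3 19.4 0.0
      vertex 5.3 19.4 7.1
    endloop
  endfacet
  facet normal 1.0000 0.0000 0.0000
    outer loop
      vertex 5.3 5.8 0.0
      vertex 5.3 19.4 7.1
      vertex 5.3 5.8 7.1
    endloop
  endfacet
  facet normal 0.0000 1.0000 0.0000
    outer loop
      vertex 5.3 19.4 0.0
      vertex 0.0 19.4 0.0
      vertex 0.0 19.4 7.1
    endloop
  endfacet
  facet normal 0.0000 1.0000 0.0000
    outer loop
      vertex 5.3 19.4 0.0
      vertex 0.0 19.4 7.1
      vertex 5.3 19.4 7.1
    endloop
  endfacet
  facet normal -1.0000 0.0000 0.0000
    outer loop
      vertex 0.0 19.4 0.0
      vertex 0.0 0.0 0.0
      vertex 0.0 0.0 7.1
    endloop
  endfacet
  facet normal -1.0000 0.0000 0.0000
    outer loop
      vertex 0.0 19.4 0.0
      vertex 0.0 0.0 7.1
      vertex 0.0 19.4 7.1
    endloop
  endfacet
endsolid part

The G0 Z moves step by Δz≈1.4 mm. Every layer's G1 loop is the same polygon, so the solid is a straight extrusion of it from z=0 to z≈7.1. Closing with flat bottom and top caps and triangulating gives 20 facets — an L-shaped prism: outer 12.7 × 19.4 mm, arm thicknesses ≈ 5.8 mm (horizontal) and 5.3 mm (vertical), extruded 7.1 mm in z.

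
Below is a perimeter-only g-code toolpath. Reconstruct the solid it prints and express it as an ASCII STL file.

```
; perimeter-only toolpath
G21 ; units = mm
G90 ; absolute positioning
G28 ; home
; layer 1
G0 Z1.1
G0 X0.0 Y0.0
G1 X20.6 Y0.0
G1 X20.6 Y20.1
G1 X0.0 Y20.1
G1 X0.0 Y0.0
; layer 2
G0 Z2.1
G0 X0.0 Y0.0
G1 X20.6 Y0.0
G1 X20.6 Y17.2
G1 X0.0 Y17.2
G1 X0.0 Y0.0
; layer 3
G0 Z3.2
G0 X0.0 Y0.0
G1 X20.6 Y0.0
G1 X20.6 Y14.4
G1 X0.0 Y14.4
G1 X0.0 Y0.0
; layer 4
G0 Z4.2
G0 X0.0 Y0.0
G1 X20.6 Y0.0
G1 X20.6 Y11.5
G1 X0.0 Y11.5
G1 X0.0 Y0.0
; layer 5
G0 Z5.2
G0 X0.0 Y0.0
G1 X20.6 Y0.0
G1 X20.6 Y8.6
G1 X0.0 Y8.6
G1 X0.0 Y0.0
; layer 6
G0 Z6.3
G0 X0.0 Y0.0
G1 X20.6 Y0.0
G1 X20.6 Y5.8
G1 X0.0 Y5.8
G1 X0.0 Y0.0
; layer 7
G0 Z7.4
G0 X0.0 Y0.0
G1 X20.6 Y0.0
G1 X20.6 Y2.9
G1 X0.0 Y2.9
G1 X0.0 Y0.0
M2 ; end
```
solid part
  facet normal 0.0000 0.0000 -1.0000
    outer loop
      vertex 20.6 23.0 0.0
      vertex 20.6 0.0 0.0
      vertex 0.0 0.0 0.0
    endloop
  endfacet
  facet normal 0.0000 0.0000 -1.0000
    outer loop
      vertex 0.0 23.0 0.0
      vertex 20.6 23.0 0.0
      vertex 0.0 0.0 0.0
    endloop
  endfacet
  facet normal 0.0000 -1.0000 0.0000
    outer loop
      vertex 0.0 0.0 0.0
      vertex 20.6 0.0 0.0
      vertex 20.6 0.0 8.4
    endloop
  endfacet
  facet normal 0.0000 -1.0000 0.0000
    outer loop
      vertex 0.0 0.0 0.0
      vertex 20.6 0.0 8.4
      vertex 0.0 0.0 8.4
    endloop
  endfacet
  facet normal 0.0000 0.3431 0.9393
    outer loop
      vertex 0.0 0.0 8.4
      vertex 20.6 0.0 8.4
      vertex 20.6 23.0 0.0
    endloop
  endfacet
  facet normal 0.0000 0.3431 0.9393
    outer loop
      vertex 0.0 0.0 8.4
      vertex 20.6 23.0 0.0
      vertex 0.0 23.0 0.0
    endloop
  endfacet
  facet normal -1.0000 0.0000 0.0000
    outer loop
      vertex 0.0 0.0 8.4
      vertex 0.0 23.0 0.0
      vertex 0.0 0.0 0.0
    endloop
  endfacet
  facet normal 1.0000 0.0000 0.0000
    outer loop
      vertex 20.6 0.0 0.0
      vertex 20.6 23.0 0.0
      vertex 20.6 0.0 8.4
    endloop
  endfacet
endsolid part

The G0 Z moves step by Δz≈1.1 mm. The G1 loops shrink linearly with z, so the solid tapers from its base footprint up to z≈8.4. Closing with a flat bottom cap and the tapered top and triangulating gives 8 facets — a wedge (ramp): 20.6 × 23 mm base, rising to 8.4 mm along the y=0 edge and sloping linearly to z=0 at y=23.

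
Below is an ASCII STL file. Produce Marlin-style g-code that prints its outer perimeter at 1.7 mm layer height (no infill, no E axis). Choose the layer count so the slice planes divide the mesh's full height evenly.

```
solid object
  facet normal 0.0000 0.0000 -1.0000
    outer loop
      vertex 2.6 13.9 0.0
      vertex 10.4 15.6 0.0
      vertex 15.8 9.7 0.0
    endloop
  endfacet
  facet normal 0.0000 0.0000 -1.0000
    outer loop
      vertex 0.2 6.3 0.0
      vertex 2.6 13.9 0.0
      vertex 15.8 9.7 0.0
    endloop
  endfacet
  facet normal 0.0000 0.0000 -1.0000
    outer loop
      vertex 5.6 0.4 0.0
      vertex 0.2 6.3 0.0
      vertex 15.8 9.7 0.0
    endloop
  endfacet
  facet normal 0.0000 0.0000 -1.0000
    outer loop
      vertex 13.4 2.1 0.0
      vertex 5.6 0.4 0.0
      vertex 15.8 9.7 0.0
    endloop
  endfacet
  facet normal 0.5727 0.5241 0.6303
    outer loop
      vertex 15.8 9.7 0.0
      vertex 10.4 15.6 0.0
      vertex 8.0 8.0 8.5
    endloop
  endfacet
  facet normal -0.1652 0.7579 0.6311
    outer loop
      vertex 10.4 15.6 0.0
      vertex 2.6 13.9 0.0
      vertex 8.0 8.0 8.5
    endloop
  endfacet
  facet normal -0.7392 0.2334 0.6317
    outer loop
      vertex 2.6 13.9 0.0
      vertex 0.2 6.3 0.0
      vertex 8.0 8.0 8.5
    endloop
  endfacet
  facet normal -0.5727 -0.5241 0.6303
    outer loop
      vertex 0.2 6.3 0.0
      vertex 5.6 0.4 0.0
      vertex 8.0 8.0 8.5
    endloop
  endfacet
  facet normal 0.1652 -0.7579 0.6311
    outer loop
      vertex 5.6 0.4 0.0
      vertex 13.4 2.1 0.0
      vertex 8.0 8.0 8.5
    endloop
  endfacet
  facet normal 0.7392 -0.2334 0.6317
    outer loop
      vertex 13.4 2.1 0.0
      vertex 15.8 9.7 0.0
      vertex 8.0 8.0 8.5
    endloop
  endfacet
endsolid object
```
; perimeter-only toolpath
G21 ; units = mm
G90 ; absolute positioning
G28 ; home
; layer 1
G0 Z1.7
G0 X14.2 Y9.4
G1 X9.9 Y14.1
G1 X3.7 Y12.7
G1 X1.8 Y6.6
G1 X6.1 Y1.9
G1 X12.3 Y3.3
G1 X14.2 Y9.4
; layer 2
G0 Z3.4
G0 X12.7 Y9.0
G1 X9.4 Y12.6
G1 X4.8 Y11.5
G1 X3.3 Y7.0
G1 X6.6 Y3.4
G1 X11.2 Y4.5
G1 X12.7 Y9.0
; layer 3
G0 Z5.1
G0 X11.1 Y8.7
G1 X9.0 Y11.0
G1 X5.8 Y10.4
G1 X4.9 Y7.3
G1 X7.0 Y5.0
G1 X10.2 Y5.6
G1 X11.1 Y8.7
; layer 4
G0 Z6.8
G0 X9.6 Y8.3
G1 X8.5 Y9.5
G1 X6.9 Y9.2
G1 X6.4 Y7.7
G1 X7.5 Y6.5
G1 X9.1 Y6.8
G1 X9.6 Y8.3
M2 ; end

The solid is a regular 6-sided pyramid, base circumscribed radius ≈ 8 mm, apex at z ≈ 8.5 mm. Slicing at Δz = 1.7 mm — 5 equal slices spanning the solid's height, so layer i sits at z = i·h/5 — gives 4 non-empty perimeters. Each is a 6-segment closed polygon; G0 lifts to the layer z and rapids to the start vertex, then G1 traces the edges. The cross-section shrinks linearly with z (the slice at the apex is degenerate and omitted).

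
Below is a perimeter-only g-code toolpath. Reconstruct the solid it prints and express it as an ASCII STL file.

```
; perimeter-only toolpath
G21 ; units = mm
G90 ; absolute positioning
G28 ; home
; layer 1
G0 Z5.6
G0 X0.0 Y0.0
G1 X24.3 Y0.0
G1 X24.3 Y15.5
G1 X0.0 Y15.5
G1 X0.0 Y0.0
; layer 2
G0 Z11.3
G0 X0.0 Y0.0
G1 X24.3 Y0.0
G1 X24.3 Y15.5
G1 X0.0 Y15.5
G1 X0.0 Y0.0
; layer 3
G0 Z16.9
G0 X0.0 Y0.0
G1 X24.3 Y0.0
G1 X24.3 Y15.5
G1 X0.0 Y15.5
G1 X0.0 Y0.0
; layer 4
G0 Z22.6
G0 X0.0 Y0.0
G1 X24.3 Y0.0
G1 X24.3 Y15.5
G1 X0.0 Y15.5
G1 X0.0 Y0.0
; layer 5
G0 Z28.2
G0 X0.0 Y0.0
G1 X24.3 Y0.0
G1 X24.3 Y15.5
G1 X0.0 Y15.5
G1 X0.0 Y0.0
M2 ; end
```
solid part
  facet normal 0.0000 0.0000 -1.0000
    outer loop
      vertex 24.3 15.5 0.0
      vertex 24.3 0.0 0.0
      vertex 0.0 0.0 0.0
    endloop
  endfacet
  facet normal 0.0000 0.0000 -1.0000
    outer loop
      vertex 0.0 15.5 0.0
      vertex 24.3 15.5 0.0
      vertex 0.0 0.0 0.0
    endloop
  endfacet
  facet normal 0.0000 0.0000 1.0000
    outer loop
      vertex 0.0 0.0 28.2
      vertex 24.3 0.0 28.2
      vertex 24.3 15.5 28.2
    endloop
  endfacet
  facet normal 0.0000 0.0000 1.0000
    outer loop
      vertex 0.0 0.0 28.2
      vertex 24.3 15.5 28.2
      vertex 0.0 15.5 28.2
    endloop
  endfacet
  facet normal 0.0000 -1.0000 0.0000
    outer loop
      vertex 0.0 0.0 0.0
      vertex 24.3 0.0 0.0
      vertex 24.3 0.0 28.2
    endloop
  endfacet
  facet normal 0.0000 -1.0000 0.0000
    outer loop
      vertex 0.0 0.0 0.0
      vertex 24.3 0.0 28.2
      vertex 0.0 0.0 28.2
    endloop
  endfacet
  facet normal 0.0000 1.0000 0.0000
    outer loop
      vertex 24.3 15.5 28.2
      vertex 24.3 15.5 0.0
      vertex 0.0 15.5 0.0
    endloop
  endfacet
  facet normal 0.0000 1.0000 0.0000
    outer loop
      vertex 0.0 15.5 28.2
      vertex 24.3 15.5 28.2
      vertex 0.0 15.5 0.0
    endloop
  endfacet
  facet normal -1.0000 0.0000 0.0000
    outer loop
      vertex 0.0 15.5 28.2
      vertex 0.0 15.5 0.0
      vertex 0.0 0.0 0.0
    endloop
  endfacet
  facet normal -1.0000 0.0000 0.0000
    outer loop
      vertex 0.0 0.0 28.2
      vertex 0.0 15.5 28.2
      vertex 0.0 0.0 0.0
    endloop
  endfacet
  facet normal 1.0000 0.0000 0.0000
    outer loop
      vertex 24.3 0.0 0.0
      vertex 24.3 15.5 0.0
      vertex 24.3 15.5 28.2
    endloop
  endfacet
  facet normal 1.0000 0.0000 0.0000
    outer loop
      vertex 24.3 0.0 0.0
      vertex 24.3 15.5 28.2
      vertex 24.3 0.0 28.2
    endloop
  endfacet
endsolid part

The G0 Z moves step by Δz≈5.6 mm. Every layer's G1 loop is the same polygon, so the solid is a straight extrusion of it from z=0 to z≈28.2. Closing with flat bottom and top caps and triangulating gives 12 facets — a rectangular box, roughly 24.3 × 15.5 mm footprint and 28.2 mm tall.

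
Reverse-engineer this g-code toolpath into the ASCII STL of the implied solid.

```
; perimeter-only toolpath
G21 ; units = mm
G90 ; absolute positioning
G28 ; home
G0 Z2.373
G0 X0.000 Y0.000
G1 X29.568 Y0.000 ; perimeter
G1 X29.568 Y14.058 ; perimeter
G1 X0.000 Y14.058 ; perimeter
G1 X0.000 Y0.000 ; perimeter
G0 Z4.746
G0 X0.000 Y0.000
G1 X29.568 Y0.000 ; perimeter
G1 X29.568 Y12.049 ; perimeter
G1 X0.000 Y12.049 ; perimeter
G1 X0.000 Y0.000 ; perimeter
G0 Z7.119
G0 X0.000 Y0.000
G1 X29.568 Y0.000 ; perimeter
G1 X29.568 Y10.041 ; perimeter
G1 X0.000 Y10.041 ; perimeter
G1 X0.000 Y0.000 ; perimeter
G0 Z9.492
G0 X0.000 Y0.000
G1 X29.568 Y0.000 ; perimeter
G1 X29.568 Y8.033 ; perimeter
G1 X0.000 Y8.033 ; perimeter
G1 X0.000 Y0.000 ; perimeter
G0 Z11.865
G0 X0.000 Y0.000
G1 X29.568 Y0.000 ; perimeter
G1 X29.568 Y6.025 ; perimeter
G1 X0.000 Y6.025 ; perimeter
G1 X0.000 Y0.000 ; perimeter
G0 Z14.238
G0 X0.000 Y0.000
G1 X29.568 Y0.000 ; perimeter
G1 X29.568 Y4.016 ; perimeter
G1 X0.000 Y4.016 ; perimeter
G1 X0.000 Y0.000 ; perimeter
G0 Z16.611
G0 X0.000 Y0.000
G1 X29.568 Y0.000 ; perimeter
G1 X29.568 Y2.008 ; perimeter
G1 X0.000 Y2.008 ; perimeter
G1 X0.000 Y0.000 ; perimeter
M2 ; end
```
solid part
  facet normal 0.0000 0.0000 -1.0000
    outer loop
      vertex 29.568 16.066 0.000
      vertex 29.568 0.000 0.000
      vertex 0.000 0.000 0.000
    endloop
  endfacet
  facet normal 0.0000 0.0000 -1.0000
    outer loop
      vertex 0.000 16.066 0.000
      vertex 29.568 16.066 0.000
      vertex 0.000 0.000 0.000
    endloop
  endfacet
  facet normal 0.0000 -1.0000 0.0000
    outer loop
      vertex 0.000 0.000 0.000
      vertex 29.568 0.000 0.000
      vertex 29.568 0.000 18.984
    endloop
  endfacet
  facet normal 0.0000 -1.0000 0.0000
    outer loop
      vertex 0.000 0.000 0.000
      vertex 29.568 0.000 18.984
      vertex 0.000 0.000 18.984
    endloop
  endfacet
  facet normal 0.0000 0.7633 0.6460
    outer loop
      vertex 0.000 0.000 18.984
      vertex 29.568 0.000 18.984
      vertex 29.568 16.066 0.000
    endloop
  endfacet
  facet normal 0.0000 0.7633 0.6460
    outer loop
      vertex 0.000 0.000 18.984
      vertex 29.568 16.066 0.000
      vertex 0.000 16.066 0.000
    endloop
  endfacet
  facet normal -1.0000 0.0000 0.0000
    outer loop
      vertex 0.000 0.000 18.984
      vertex 0.000 16.066 0.000
      vertex 0.000 0.000 0.000
    endloop
  endfacet
  facet normal 1.0000 0.0000 0.0000
    outer loop
      vertex 29.568 0.000 0.000
      vertex 29.568 16.066 0.000
      vertex 29.568 0.000 18.984
    endloop
  endfacet
endsolid part

The G0 Z moves step by Δz≈2.373 mm. The G1 loops shrink linearly with z, so the solid tapers from its base footprint up to z≈19. Closing with a flat bottom cap and the tapered top and triangulating gives 8 facets — a wedge (ramp): 29.6 × 16.1 mm base, rising to 19 mm along the y=0 edge and sloping linearly to z=0 at y=16.1.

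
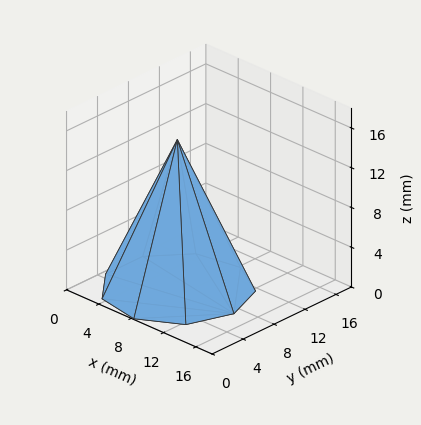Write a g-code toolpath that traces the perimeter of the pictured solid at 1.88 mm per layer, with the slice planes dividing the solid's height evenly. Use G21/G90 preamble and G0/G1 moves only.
Reading the render: the shape is a regular 9-sided pyramid, base circumscribed radius ≈ 7 mm, apex at z ≈ 15 mm (dimensions read to the nearest mm from the axis ticks). For the g-code, the solid's height is divided into equal slices at the stated Δz and each level perimeter traced with G1 moves after a G0 lift.

; perimeter-only toolpath
G21 ; units = mm
G90 ; absolute positioning
G28 ; home
; layer 1
G0 Z1.88
G0 X13.12 Y7.00
G1 X11.69 Y10.94
G1 X8.07 Y13.03
G1 X3.94 Y12.30
G1 X1.24 Y9.09
G1 X1.24 Y4.91
G1 X3.94 Y1.70
G1 X8.07 Y0.97
G1 X11.69 Y3.06
G1 X13.12 Y7.00
; layer 2
G0 Z3.75
G0 X12.25 Y7.00
G1 X11.02 Y10.38
G1 X7.92 Y12.17
G1 X4.38 Y11.54
G1 X2.06 Y8.79
G1 X2.06 Y5.21
G1 X4.38 Y2.46
G1 X7.92 Y1.83
G1 X11.02 Y3.62
G1 X12.25 Y7.00
; layer 3
G0 Z5.62
G0 X11.38 Y7.00
G1 X10.35 Y9.81
G1 X7.76 Y11.31
G1 X4.81 Y10.79
G1 X2.89 Y8.49
G1 X2.89 Y5.51
G1 X4.81 Y3.21
G1 X7.76 Y2.69
G1 X10.35 Y4.19
G1 X11.38 Y7.00
; layer 4
G0 Z7.50
G0 X10.50 Y7.00
G1 X9.68 Y9.25
G1 X7.61 Y10.45
G1 X5.25 Y10.03
G1 X3.71 Y8.20
G1 X3.71 Y5.80
G1 X5.25 Y3.97
G1 X7.61 Y3.56
G1 X9.68 Y4.75
G1 X10.50 Y7.00
; layer 5
G0 Z9.38
G0 X9.62 Y7.00
G1 X9.01 Y8.69
G1 X7.46 Y9.58
G1 X5.69 Y9.27
G1 X4.53 Y7.90
G1 X4.53 Y6.10
G1 X5.69 Y4.73
G1 X7.46 Y4.42
G1 X9.01 Y5.31
G1 X9.62 Y7.00
; layer 6
G0 Z11.25
G0 X8.75 Y7.00
G1 X8.34 Y8.12
G1 X7.30 Y8.72
G1 X6.12 Y8.52
G1 X5.36 Y7.60
G1 X5.36 Y6.40
G1 X6.12 Y5.49
G1 X7.30 Y5.28
G1 X8.34 Y5.88
G1 X8.75 Y7.00
; layer 7
G0 Z13.12
G0 X7.88 Y7.00
G1 X7.67 Y7.56
G1 X7.15 Y7.86
G1 X6.56 Y7.76
G1 X6.18 Y7.30
G1 X6.18 Y6.70
G1 X6.56 Y6.24
G1 X7.15 Y6.14
G1 X7.67 Y6.44
G1 X7.88 Y7.00
M2 ; end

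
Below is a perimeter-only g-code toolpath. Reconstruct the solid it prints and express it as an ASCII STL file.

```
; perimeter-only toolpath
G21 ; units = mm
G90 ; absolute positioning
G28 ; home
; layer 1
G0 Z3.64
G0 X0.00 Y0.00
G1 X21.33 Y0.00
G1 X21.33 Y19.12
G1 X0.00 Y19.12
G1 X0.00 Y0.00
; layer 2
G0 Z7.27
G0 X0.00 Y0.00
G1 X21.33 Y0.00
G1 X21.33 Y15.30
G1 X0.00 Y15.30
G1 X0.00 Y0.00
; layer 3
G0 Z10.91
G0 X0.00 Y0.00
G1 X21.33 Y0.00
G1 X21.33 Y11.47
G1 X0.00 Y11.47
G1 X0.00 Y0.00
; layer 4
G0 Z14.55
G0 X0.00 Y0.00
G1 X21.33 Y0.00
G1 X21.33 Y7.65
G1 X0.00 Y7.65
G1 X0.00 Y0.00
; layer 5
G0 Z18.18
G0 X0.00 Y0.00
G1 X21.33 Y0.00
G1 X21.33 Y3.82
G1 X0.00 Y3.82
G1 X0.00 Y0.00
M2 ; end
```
solid part
  facet normal 0.0000 0.0000 -1.0000
    outer loop
      vertex 21.33 22.95 0.00
      vertex 21.33 0.00 0.00
      vertex 0.00 0.00 0.00
    endloop
  endfacet
  facet normal 0.0000 0.0000 -1.0000
    outer loop
      vertex 0.00 22.95 0.00
      vertex 21.33 22.95 0.00
      vertex 0.00 0.00 0.00
    endloop
  endfacet
  facet normal 0.0000 -1.0000 0.0000
    outer loop
      vertex 0.00 0.00 0.00
      vertex 21.33 0.00 0.00
      vertex 21.33 0.00 21.82
    endloop
  endfacet
  facet normal 0.0000 -1.0000 0.0000
    outer loop
      vertex 0.00 0.00 0.00
      vertex 21.33 0.00 21.82
      vertex 0.00 0.00 21.82
    endloop
  endfacet
  facet normal 0.0000 0.6890 0.7247
    outer loop
      vertex 0.00 0.00 21.82
      vertex 21.33 0.00 21.82
      vertex 21.33 22.95 0.00
    endloop
  endfacet
  facet normal 0.0000 0.6890 0.7247
    outer loop
      vertex 0.00 0.00 21.82
      vertex 21.33 22.95 0.00
      vertex 0.00 22.95 0.00
    endloop
  endfacet
  facet normal -1.0000 0.0000 0.0000
    outer loop
      vertex 0.00 0.00 21.82
      vertex 0.00 22.95 0.00
      vertex 0.00 0.00 0.00
    endloop
  endfacet
  facet normal 1.0000 0.0000 0.0000
    outer loop
      vertex 21.33 0.00 0.00
      vertex 21.33 22.95 0.00
      vertex 21.33 0.00 21.82
    endloop
  endfacet
endsolid part

The G0 Z moves step by Δz≈3.64 mm. The G1 loops shrink linearly with z, so the solid tapers from its base footprint up to z≈21.8. Closing with a flat bottom cap and the tapered top and triangulating gives 8 facets — a wedge (ramp): 21.3 × 22.9 mm base, rising to 21.8 mm along the y=0 edge and sloping linearly to z=0 at y=22.9.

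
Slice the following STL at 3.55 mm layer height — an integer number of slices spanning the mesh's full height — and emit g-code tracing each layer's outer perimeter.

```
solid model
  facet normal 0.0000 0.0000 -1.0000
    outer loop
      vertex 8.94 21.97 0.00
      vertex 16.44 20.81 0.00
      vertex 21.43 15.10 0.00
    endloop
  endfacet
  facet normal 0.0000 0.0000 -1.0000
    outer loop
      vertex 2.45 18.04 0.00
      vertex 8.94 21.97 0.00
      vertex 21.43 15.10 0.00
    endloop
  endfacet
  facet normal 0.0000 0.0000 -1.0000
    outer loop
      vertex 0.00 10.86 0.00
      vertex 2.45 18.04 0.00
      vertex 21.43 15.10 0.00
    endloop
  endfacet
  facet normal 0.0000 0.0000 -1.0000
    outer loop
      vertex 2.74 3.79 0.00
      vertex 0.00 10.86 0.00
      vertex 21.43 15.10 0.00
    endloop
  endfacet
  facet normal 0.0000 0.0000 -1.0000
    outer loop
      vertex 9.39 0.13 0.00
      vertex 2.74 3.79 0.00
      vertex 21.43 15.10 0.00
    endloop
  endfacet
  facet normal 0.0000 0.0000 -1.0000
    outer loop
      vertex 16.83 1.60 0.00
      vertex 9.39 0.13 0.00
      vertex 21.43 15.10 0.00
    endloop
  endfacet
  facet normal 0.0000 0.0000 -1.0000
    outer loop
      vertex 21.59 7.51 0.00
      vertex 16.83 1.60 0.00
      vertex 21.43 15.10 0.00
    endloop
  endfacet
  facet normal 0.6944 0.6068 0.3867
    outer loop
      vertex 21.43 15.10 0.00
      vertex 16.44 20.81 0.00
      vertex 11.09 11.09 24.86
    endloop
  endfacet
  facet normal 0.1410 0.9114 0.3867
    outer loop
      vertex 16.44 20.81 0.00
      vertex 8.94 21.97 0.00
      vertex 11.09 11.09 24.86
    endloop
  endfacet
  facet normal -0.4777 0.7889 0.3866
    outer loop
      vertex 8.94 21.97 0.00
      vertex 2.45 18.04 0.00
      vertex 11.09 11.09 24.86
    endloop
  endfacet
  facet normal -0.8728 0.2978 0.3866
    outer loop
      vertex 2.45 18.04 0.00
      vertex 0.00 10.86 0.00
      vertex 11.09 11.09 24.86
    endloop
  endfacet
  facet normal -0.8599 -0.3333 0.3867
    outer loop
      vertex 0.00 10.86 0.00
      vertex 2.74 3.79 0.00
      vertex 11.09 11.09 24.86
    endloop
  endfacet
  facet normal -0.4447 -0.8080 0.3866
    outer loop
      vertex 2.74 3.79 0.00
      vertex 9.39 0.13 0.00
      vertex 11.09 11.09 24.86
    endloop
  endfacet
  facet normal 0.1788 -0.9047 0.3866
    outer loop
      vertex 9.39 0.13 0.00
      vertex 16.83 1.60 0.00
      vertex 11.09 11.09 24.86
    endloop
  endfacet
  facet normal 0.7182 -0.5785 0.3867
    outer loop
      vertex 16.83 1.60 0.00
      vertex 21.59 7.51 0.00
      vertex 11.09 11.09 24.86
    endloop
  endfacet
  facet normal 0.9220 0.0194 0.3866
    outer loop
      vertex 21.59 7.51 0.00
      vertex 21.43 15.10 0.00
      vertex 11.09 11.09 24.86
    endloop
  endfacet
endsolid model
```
; perimeter-only toolpath
G21 ; units = mm
G90 ; absolute positioning
G28 ; home
; layer 1
G0 Z3.55
G0 X19.95 Y14.53
G1 X15.68 Y19.42
G1 X9.25 Y20.42
G1 X3.68 Y17.05
G1 X1.58 Y10.89
G1 X3.93 Y4.83
G1 X9.63 Y1.70
G1 X16.01 Y2.96
G1 X20.09 Y8.02
G1 X19.95 Y14.53
; layer 2
G0 Z7.10
G0 X18.48 Y13.95
G1 X14.91 Y18.03
G1 X9.55 Y18.86
G1 X4.92 Y16.05
G1 X3.17 Y10.93
G1 X5.13 Y5.88
G1 X9.88 Y3.26
G1 X15.19 Y4.31
G1 X18.59 Y8.53
G1 X18.48 Y13.95
; layer 3
G0 Z10.65
G0 X17.00 Y13.38
G1 X14.15 Y16.64
G1 X9.86 Y17.31
G1 X6.15 Y15.06
G1 X4.75 Y10.96
G1 X6.32 Y6.92
G1 X10.12 Y4.83
G1 X14.37 Y5.67
G1 X17.09 Y9.04
G1 X17.00 Y13.38
; layer 4
G0 Z14.21
G0 X15.52 Y12.81
G1 X13.38 Y15.26
G1 X10.17 Y15.75
G1 X7.39 Y14.07
G1 X6.34 Y10.99
G1 X7.51 Y7.96
G1 X10.36 Y6.39
G1 X13.55 Y7.02
G1 X15.59 Y9.56
G1 X15.52 Y12.81
; layer 5
G0 Z17.76
G0 X14.04 Y12.24
G1 X12.62 Y13.87
G1 X10.48 Y14.20
G1 X8.62 Y13.08
G1 X7.92 Y11.02
G1 X8.70 Y9.00
G1 X10.60 Y7.96
G1 X12.73 Y8.38
G1 X14.09 Y10.07
G1 X14.04 Y12.24
; layer 6
G0 Z21.31
G0 X12.57 Y11.66
G1 X11.85 Y12.48
G1 X10.78 Y12.64
G1 X9.86 Y12.08
G1 X9.51 Y11.06
G1 X9.90 Y10.05
G1 X10.85 Y9.52
G1 X11.91 Y9.73
G1 X12.59 Y10.58
G1 X12.57 Y11.66
M2 ; end

The solid is a regular 9-sided pyramid, base circumscribed radius ≈ 11.1 mm, apex at z ≈ 24.9 mm. Slicing at Δz = 3.55 mm — 7 equal slices spanning the solid's height, so layer i sits at z = i·h/7 — gives 6 non-empty perimeters. Each is a 9-segment closed polygon; G0 lifts to the layer z and rapids to the start vertex, then G1 traces the edges. The cross-section shrinks linearly with z (the slice at the apex is degenerate and omitted).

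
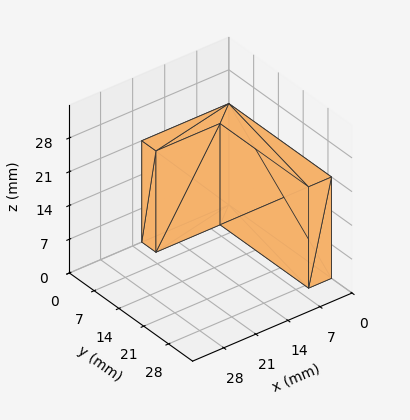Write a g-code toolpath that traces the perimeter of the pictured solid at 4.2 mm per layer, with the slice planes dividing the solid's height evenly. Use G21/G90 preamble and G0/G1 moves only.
Reading the render: the shape is an L-shaped prism: outer 19 × 29 mm, arm thicknesses ≈ 4 mm (horizontal) and 5 mm (vertical), extruded 21 mm in z (dimensions read to the nearest mm from the axis ticks). For the g-code, the solid's height is divided into equal slices at the stated Δz and each level perimeter traced with G1 moves after a G0 lift.

; perimeter-only toolpath
G21 ; units = mm
G90 ; absolute positioning
G28 ; home
; layer 1
G0 Z4.2
G0 X0.0 Y0.0
G1 X19.0 Y0.0
G1 X19.0 Y4.0
G1 X5.0 Y4.0
G1 X5.0 Y29.0
G1 X0.0 Y29.0
G1 X0.0 Y0.0
; layer 2
G0 Z8.4
G0 X0.0 Y0.0
G1 X19.0 Y0.0
G1 X19.0 Y4.0
G1 X5.0 Y4.0
G1 X5.0 Y29.0
G1 X0.0 Y29.0
G1 X0.0 Y0.0
; layer 3
G0 Z12.6
G0 X0.0 Y0.0
G1 X19.0 Y0.0
G1 X19.0 Y4.0
G1 X5.0 Y4.0
G1 X5.0 Y29.0
G1 X0.0 Y29.0
G1 X0.0 Y0.0
; layer 4
G0 Z16.8
G0 X0.0 Y0.0
G1 X19.0 Y0.0
G1 X19.0 Y4.0
G1 X5.0 Y4.0
G1 X5.0 Y29.0
G1 X0.0 Y29.0
G1 X0.0 Y0.0
; layer 5
G0 Z21.0
G0 X0.0 Y0.0
G1 X19.0 Y0.0
G1 X19.0 Y4.0
G1 X5.0 Y4.0
G1 X5.0 Y29.0
G1 X0.0 Y29.0
G1 X0.0 Y0.0
M2 ; end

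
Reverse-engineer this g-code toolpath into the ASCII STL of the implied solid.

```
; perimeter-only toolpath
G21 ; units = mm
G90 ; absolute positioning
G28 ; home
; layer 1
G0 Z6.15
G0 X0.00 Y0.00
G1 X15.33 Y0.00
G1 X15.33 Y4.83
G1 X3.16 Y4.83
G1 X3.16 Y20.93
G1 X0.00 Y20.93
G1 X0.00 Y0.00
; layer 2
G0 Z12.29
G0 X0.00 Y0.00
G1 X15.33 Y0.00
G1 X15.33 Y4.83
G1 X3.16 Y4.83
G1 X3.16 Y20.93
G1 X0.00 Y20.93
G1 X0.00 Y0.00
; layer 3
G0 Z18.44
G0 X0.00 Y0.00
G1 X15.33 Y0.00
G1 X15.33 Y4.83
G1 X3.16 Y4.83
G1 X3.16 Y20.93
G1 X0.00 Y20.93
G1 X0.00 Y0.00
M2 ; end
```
solid part
  facet normal 0.0000 0.0000 -1.0000
    outer loop
      vertex 15.33 4.83 0.00
      vertex 15.33 0.00 0.00
      vertex 0.00 0.00 0.00
    endloop
  endfacet
  facet normal 0.0000 0.0000 -1.0000
    outer loop
      vertex 3.16 4.83 0.00
      vertex 15.33 4.83 0.00
      vertex 0.00 0.00 0.00
    endloop
  endfacet
  facet normal 0.0000 0.0000 -1.0000
    outer loop
      vertex 3.16 20.93 0.00
      vertex 3.16 4.83 0.00
      vertex 0.00 0.00 0.00
    endloop
  endfacet
  facet normal 0.0000 0.0000 -1.0000
    outer loop
      vertex 0.00 20.93 0.00
      vertex 3.16 20.93 0.00
      vertex 0.00 0.00 0.00
    endloop
  endfacet
  facet normal 0.0000 0.0000 1.0000
    outer loop
      vertex 0.00 0.00 18.44
      vertex 15.33 0.00 18.44
      vertex 15.33 4.83 18.44
    endloop
  endfacet
  facet normal 0.0000 0.0000 1.0000
    outer loop
      vertex 0.00 0.00 18.44
      vertex 15.33 4.83 18.44
      vertex 3.16 4.83 18.44
    endloop
  endfacet
  facet normal 0.0000 0.0000 1.0000
    outer loop
      vertex 0.00 0.00 18.44
      vertex 3.16 4.83 18.44
      vertex 3.16 20.93 18.44
    endloop
  endfacet
  facet normal 0.0000 0.0000 1.0000
    outer loop
      vertex 0.00 0.00 18.44
      vertex 3.16 20.93 18.44
      vertex 0.00 20.93 18.44
    endloop
  endfacet
  facet normal 0.0000 -1.0000 0.0000
    outer loop
      vertex 0.00 0.00 0.00
      vertex 15.33 0.00 0.00
      vertex 15.33 0.00 18.44
    endloop
  endfacet
  facet normal 0.0000 -1.0000 0.0000
    outer loop
      vertex 0.00 0.00 0.00
      vertex 15.33 0.00 18.44
      vertex 0.00 0.00 18.44
    endloop
  endfacet
  facet normal 1.0000 0.0000 0.0000
    outer loop
      vertex 15.33 0.00 0.00
      vertex 15.33 4.83 0.00
      vertex 15.33 4.83 18.44
    endloop
  endfacet
  facet normal 1.0000 0.0000 0.0000
    outer loop
      vertex 15.33 0.00 0.00
      vertex 15.33 4.83 18.44
      vertex 15.33 0.00 18.44
    endloop
  endfacet
  facet normal 0.0000 1.0000 0.0000
    outer loop
      vertex 15.33 4.83 0.00
      vertex 3.16 4.83 0.00
      vertex 3.16 4.83 18.44
    endloop
  endfacet
  facet normal 0.0000 1.0000 0.0000
    outer loop
      vertex 15.33 4.83 0.00
      vertex 3.16 4.83 18.44
      vertex 15.33 4.83 18.44
    endloop
  endfacet
  facet normal 1.0000 0.0000 0.0000
    outer loop
      vertex 3.16 4.83 0.00
      vertex 3.16 20.93 0.00
      vertex 3.16 20.93 18.44
    endloop
  endfacet
  facet normal 1.0000 0.0000 0.0000
    outer loop
      vertex 3.16 4.83 0.00
      vertex 3.16 20.93 18.44
      vertex 3.16 4.83 18.44
    endloop
  endfacet
  facet normal 0.0000 1.0000 0.0000
    outer loop
      vertex 3.16 20.93 0.00
      vertex 0.00 20.93 0.00
      vertex 0.00 20.93 18.44
    endloop
  endfacet
  facet normal 0.0000 1.0000 0.0000
    outer loop
      vertex 3.16 20.93 0.00
      vertex 0.00 20.93 18.44
      vertex 3.16 20.93 18.44
    endloop
  endfacet
  facet normal -1.0000 0.0000 0.0000
    outer loop
      vertex 0.00 20.93 0.00
      vertex 0.00 0.00 0.00
      vertex 0.00 0.00 18.44
    endloop
  endfacet
  facet normal -1.0000 0.0000 0.0000
    outer loop
      vertex 0.00 20.93 0.00
      vertex 0.00 0.00 18.44
      vertex 0.00 20.93 18.44
    endloop
  endfacet
endsolid part

The G0 Z moves step by Δz≈6.15 mm. Every layer's G1 loop is the same polygon, so the solid is a straight extrusion of it from z=0 to z≈18.4. Closing with flat bottom and top caps and triangulating gives 20 facets — an L-shaped prism: outer 15.3 × 20.9 mm, arm thicknesses ≈ 4.83 mm (horizontal) and 3.16 mm (vertical), extruded 18.4 mm in z.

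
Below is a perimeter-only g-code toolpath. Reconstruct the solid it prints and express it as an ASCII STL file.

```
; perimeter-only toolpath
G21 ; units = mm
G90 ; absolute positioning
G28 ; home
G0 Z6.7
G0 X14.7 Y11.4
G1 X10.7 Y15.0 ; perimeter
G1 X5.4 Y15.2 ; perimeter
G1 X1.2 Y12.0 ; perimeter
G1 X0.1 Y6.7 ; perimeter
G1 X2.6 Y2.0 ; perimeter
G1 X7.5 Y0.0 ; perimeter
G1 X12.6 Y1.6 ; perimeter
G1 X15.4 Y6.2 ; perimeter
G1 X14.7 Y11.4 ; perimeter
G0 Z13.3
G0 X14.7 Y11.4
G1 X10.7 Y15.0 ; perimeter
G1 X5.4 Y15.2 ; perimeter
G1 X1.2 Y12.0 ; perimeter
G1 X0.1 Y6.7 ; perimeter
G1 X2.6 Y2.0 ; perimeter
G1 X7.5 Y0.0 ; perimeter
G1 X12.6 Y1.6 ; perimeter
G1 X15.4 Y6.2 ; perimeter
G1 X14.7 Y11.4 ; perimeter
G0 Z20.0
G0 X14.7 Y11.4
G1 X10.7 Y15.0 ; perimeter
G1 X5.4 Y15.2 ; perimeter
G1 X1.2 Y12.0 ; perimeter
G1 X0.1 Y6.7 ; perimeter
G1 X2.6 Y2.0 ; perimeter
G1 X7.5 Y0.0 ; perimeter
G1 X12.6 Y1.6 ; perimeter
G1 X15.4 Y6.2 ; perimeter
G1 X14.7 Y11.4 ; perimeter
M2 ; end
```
solid part
  facet normal 0.0000 0.0000 -1.0000
    outer loop
      vertex 5.4 15.2 0.0
      vertex 10.7 15.0 0.0
      vertex 14.7 11.4 0.0
    endloop
  endfacet
  facet normal 0.0000 0.0000 -1.0000
    outer loop
      vertex 1.2 12.0 0.0
      vertex 5.4 15.2 0.0
      vertex 14.7 11.4 0.0
    endloop
  endfacet
  facet normal 0.0000 0.0000 -1.0000
    outer loop
      vertex 0.1 6.7 0.0
      vertex 1.2 12.0 0.0
      vertex 14.7 11.4 0.0
    endloop
  endfacet
  facet normal 0.0000 0.0000 -1.0000
    outer loop
      vertex 2.6 2.0 0.0
      vertex 0.1 6.7 0.0
      vertex 14.7 11.4 0.0
    endloop
  endfacet
  facet normal 0.0000 0.0000 -1.0000
    outer loop
      vertex 7.5 0.0 0.0
      vertex 2.6 2.0 0.0
      vertex 14.7 11.4 0.0
    endloop
  endfacet
  facet normal 0.0000 0.0000 -1.0000
    outer loop
      vertex 12.6 1.6 0.0
      vertex 7.5 0.0 0.0
      vertex 14.7 11.4 0.0
    endloop
  endfacet
  facet normal 0.0000 0.0000 -1.0000
    outer loop
      vertex 15.4 6.2 0.0
      vertex 12.6 1.6 0.0
      vertex 14.7 11.4 0.0
    endloop
  endfacet
  facet normal 0.0000 0.0000 1.0000
    outer loop
      vertex 14.7 11.4 20.0
      vertex 10.7 15.0 20.0
      vertex 5.4 15.2 20.0
    endloop
  endfacet
  facet normal 0.0000 0.0000 1.0000
    outer loop
      vertex 14.7 11.4 20.0
      vertex 5.4 15.2 20.0
      vertex 1.2 12.0 20.0
    endloop
  endfacet
  facet normal 0.0000 0.0000 1.0000
    outer loop
      vertex 14.7 11.4 20.0
      vertex 1.2 12.0 20.0
      vertex 0.1 6.7 20.0
    endloop
  endfacet
  facet normal 0.0000 0.0000 1.0000
    outer loop
      vertex 14.7 11.4 20.0
      vertex 0.1 6.7 20.0
      vertex 2.6 2.0 20.0
    endloop
  endfacet
  facet normal 0.0000 0.0000 1.0000
    outer loop
      vertex 14.7 11.4 20.0
      vertex 2.6 2.0 20.0
      vertex 7.5 0.0 20.0
    endloop
  endfacet
  facet normal 0.0000 0.0000 1.0000
    outer loop
      vertex 14.7 11.4 20.0
      vertex 7.5 0.0 20.0
      vertex 12.6 1.6 20.0
    endloop
  endfacet
  facet normal 0.0000 0.0000 1.0000
    outer loop
      vertex 14.7 11.4 20.0
      vertex 12.6 1.6 20.0
      vertex 15.4 6.2 20.0
    endloop
  endfacet
  facet normal 0.6690 0.7433 0.0000
    outer loop
      vertex 14.7 11.4 0.0
      vertex 10.7 15.0 0.0
      vertex 10.7 15.0 20.0
    endloop
  endfacet
  facet normal 0.6690 0.7433 0.0000
    outer loop
      vertex 14.7 11.4 0.0
      vertex 10.7 15.0 20.0
      vertex 14.7 11.4 20.0
    endloop
  endfacet
  facet normal 0.0377 0.9993 0.0000
    outer loop
      vertex 10.7 15.0 0.0
      vertex 5.4 15.2 0.0
      vertex 5.4 15.2 20.0
    endloop
  endfacet
  facet normal 0.0377 0.9993 0.0000
    outer loop
      vertex 10.7 15.0 0.0
      vertex 5.4 15.2 20.0
      vertex 10.7 15.0 20.0
    endloop
  endfacet
  facet normal -0.6060 0.7954 0.0000
    outer loop
      vertex 5.4 15.2 0.0
      vertex 1.2 12.0 0.0
      vertex 1.2 12.0 20.0
    endloop
  endfacet
  facet normal -0.6060 0.7954 0.0000
    outer loop
      vertex 5.4 15.2 0.0
      vertex 1.2 12.0 20.0
      vertex 5.4 15.2 20.0
    endloop
  endfacet
  facet normal -0.9791 0.2032 0.0000
    outer loop
      vertex 1.2 12.0 0.0
      vertex 0.1 6.7 0.0
      vertex 0.1 6.7 20.0
    endloop
  endfacet
  facet normal -0.9791 0.2032 0.0000
    outer loop
      vertex 1.2 12.0 0.0
      vertex 0.1 6.7 20.0
      vertex 1.2 12.0 20.0
    endloop
  endfacet
  facet normal -0.8829 -0.4696 0.0000
    outer loop
      vertex 0.1 6.7 0.0
      vertex 2.6 2.0 0.0
      vertex 2.6 2.0 20.0
    endloop
  endfacet
  facet normal -0.8829 -0.4696 0.0000
    outer loop
      vertex 0.1 6.7 0.0
      vertex 2.6 2.0 20.0
      vertex 0.1 6.7 20.0
    endloop
  endfacet
  facet normal -0.3779 -0.9258 0.0000
    outer loop
      vertex 2.6 2.0 0.0
      vertex 7.5 0.0 0.0
      vertex 7.5 0.0 20.0
    endloop
  endfacet
  facet normal -0.3779 -0.9258 0.0000
    outer loop
      vertex 2.6 2.0 0.0
      vertex 7.5 0.0 20.0
      vertex 2.6 2.0 20.0
    endloop
  endfacet
  facet normal 0.2993 -0.9541 0.0000
    outer loop
      vertex 7.5 0.0 0.0
      vertex 12.6 1.6 0.0
      vertex 12.6 1.6 20.0
    endloop
  endfacet
  facet normal 0.2993 -0.9541 0.0000
    outer loop
      vertex 7.5 0.0 0.0
      vertex 12.6 1.6 20.0
      vertex 7.5 0.0 20.0
    endloop
  endfacet
  facet normal 0.8542 -0.5199 0.0000
    outer loop
      vertex 12.6 1.6 0.0
      vertex 15.4 6.2 0.0
      vertex 15.4 6.2 20.0
    endloop
  endfacet
  facet normal 0.8542 -0.5199 0.0000
    outer loop
      vertex 12.6 1.6 0.0
      vertex 15.4 6.2 20.0
      vertex 12.6 1.6 20.0
    endloop
  endfacet
  facet normal 0.9911 0.1334 0.0000
    outer loop
      vertex 15.4 6.2 0.0
      vertex 14.7 11.4 0.0
      vertex 14.7 11.4 20.0
    endloop
  endfacet
  facet normal 0.9911 0.1334 0.0000
    outer loop
      vertex 15.4 6.2 0.0
      vertex 14.7 11.4 20.0
      vertex 15.4 6.2 20.0
    endloop
  endfacet
endsolid part

The G0 Z moves step by Δz≈6.7 mm. Every layer's G1 loop is the same polygon, so the solid is a straight extrusion of it from z=0 to z≈20. Closing with flat bottom and top caps and triangulating gives 32 facets — a regular 9-sided prism (a cylinder approximated with 9 flat sides), circumscribed radius ≈ 7.8 mm, height ≈ 20 mm.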